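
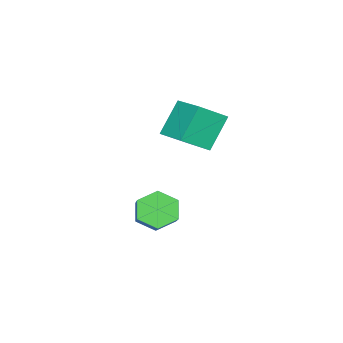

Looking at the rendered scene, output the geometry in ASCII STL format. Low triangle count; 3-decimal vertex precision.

solid 
facet normal -0.681 -0.494 -0.541
outer loop
vertex 0.557 1.433 -2.847
vertex 0.092 1.136 -1.99
vertex -0.181 2.008 -2.442
endloop
endfacet
facet normal 0.109 0.662 -0.742
outer loop
vertex 0.557 1.433 -2.847
vertex -0.181 2.008 -2.442
vertex 1.893 2.401 -1.788
endloop
endfacet
facet normal 0.108 0.662 -0.742
outer loop
vertex 1.893 2.401 -1.788
vertex -0.181 2.008 -2.442
vertex 1.154 2.976 -1.383
endloop
endfacet
facet normal 0.681 0.495 0.540
outer loop
vertex 1.893 2.401 -1.788
vertex 1.154 2.976 -1.383
vertex 1.428 2.104 -0.93
endloop
endfacet
facet normal -0.682 -0.493 -0.540
outer loop
vertex -0.181 2.008 -2.442
vertex 0.092 1.136 -1.99
vertex -0.646 1.711 -1.584
endloop
endfacet
facet normal -0.573 0.819 -0.027
outer loop
vertex -0.181 2.008 -2.442
vertex -0.646 1.711 -1.584
vertex 1.154 2.976 -1.383
endloop
endfacet
facet normal -0.573 0.819 -0.027
outer loop
vertex 1.154 2.976 -1.383
vertex -0.646 1.711 -1.584
vertex 0.689 2.679 -0.525
endloop
endfacet
facet normal 0.681 0.495 0.540
outer loop
vertex 1.154 2.976 -1.383
vertex 0.689 2.679 -0.525
vertex 1.428 2.104 -0.93
endloop
endfacet
facet normal -0.682 -0.493 -0.540
outer loop
vertex -0.646 1.711 -1.584
vertex 0.092 1.136 -1.99
vertex -0.373 0.839 -1.132
endloop
endfacet
facet normal -0.681 0.157 0.715
outer loop
vertex -0.646 1.711 -1.584
vertex -0.373 0.839 -1.132
vertex 0.689 2.679 -0.525
endloop
endfacet
facet normal -0.681 0.157 0.715
outer loop
vertex 0.689 2.679 -0.525
vertex -0.373 0.839 -1.132
vertex 0.963 1.807 -0.073
endloop
endfacet
facet normal 0.681 0.494 0.541
outer loop
vertex 0.689 2.679 -0.525
vertex 0.963 1.807 -0.073
vertex 1.428 2.104 -0.93
endloop
endfacet
facet normal -0.681 -0.495 -0.540
outer loop
vertex -0.373 0.839 -1.132
vertex 0.092 1.136 -1.99
vertex 0.366 0.264 -1.537
endloop
endfacet
facet normal -0.108 -0.662 0.742
outer loop
vertex -0.373 0.839 -1.132
vertex 0.366 0.264 -1.537
vertex 0.963 1.807 -0.073
endloop
endfacet
facet normal -0.109 -0.662 0.742
outer loop
vertex 0.963 1.807 -0.073
vertex 0.366 0.264 -1.537
vertex 1.701 1.232 -0.478
endloop
endfacet
facet normal 0.681 0.494 0.541
outer loop
vertex 0.963 1.807 -0.073
vertex 1.701 1.232 -0.478
vertex 1.428 2.104 -0.93
endloop
endfacet
facet normal -0.681 -0.495 -0.540
outer loop
vertex 0.366 0.264 -1.537
vertex 0.092 1.136 -1.99
vertex 0.831 0.561 -2.395
endloop
endfacet
facet normal 0.573 -0.819 0.027
outer loop
vertex 0.366 0.264 -1.537
vertex 0.831 0.561 -2.395
vertex 1.701 1.232 -0.478
endloop
endfacet
facet normal 0.573 -0.819 0.027
outer loop
vertex 1.701 1.232 -0.478
vertex 0.831 0.561 -2.395
vertex 2.166 1.529 -1.336
endloop
endfacet
facet normal 0.682 0.493 0.540
outer loop
vertex 1.701 1.232 -0.478
vertex 2.166 1.529 -1.336
vertex 1.428 2.104 -0.93
endloop
endfacet
facet normal -0.681 -0.494 -0.541
outer loop
vertex 0.831 0.561 -2.395
vertex 0.092 1.136 -1.99
vertex 0.557 1.433 -2.847
endloop
endfacet
facet normal 0.681 -0.157 -0.715
outer loop
vertex 0.831 0.561 -2.395
vertex 0.557 1.433 -2.847
vertex 2.166 1.529 -1.336
endloop
endfacet
facet normal 0.681 -0.157 -0.715
outer loop
vertex 2.166 1.529 -1.336
vertex 0.557 1.433 -2.847
vertex 1.893 2.401 -1.788
endloop
endfacet
facet normal 0.682 0.493 0.540
outer loop
vertex 2.166 1.529 -1.336
vertex 1.893 2.401 -1.788
vertex 1.428 2.104 -0.93
endloop
endfacet
facet normal -0.553 0.116 0.825
outer loop
vertex -1.968 0.988 4.036
vertex -1.063 2.616 4.414
vertex -3.069 1.797 3.184
endloop
endfacet
facet normal -0.476 -0.857 -0.199
outer loop
vertex -1.957 1.564 1.526
vertex -1.968 0.988 4.036
vertex -3.069 1.797 3.184
endloop
endfacet
facet normal -0.553 0.116 0.825
outer loop
vertex -3.069 1.797 3.184
vertex -1.063 2.616 4.414
vertex -2.164 3.425 3.562
endloop
endfacet
facet normal -0.684 0.503 -0.529
outer loop
vertex -2.164 3.425 3.562
vertex -1.957 1.564 1.526
vertex -3.069 1.797 3.184
endloop
endfacet
facet normal 0.684 -0.503 0.529
outer loop
vertex -1.968 0.988 4.036
vertex 0.049 2.383 2.756
vertex -1.063 2.616 4.414
endloop
endfacet
facet normal -0.476 -0.857 -0.199
outer loop
vertex -0.856 0.755 2.378
vertex -1.968 0.988 4.036
vertex -1.957 1.564 1.526
endloop
endfacet
facet normal 0.684 -0.503 0.529
outer loop
vertex -0.856 0.755 2.378
vertex 0.049 2.383 2.756
vertex -1.968 0.988 4.036
endloop
endfacet
facet normal 0.476 0.857 0.199
outer loop
vertex -1.063 2.616 4.414
vertex 0.049 2.383 2.756
vertex -2.164 3.425 3.562
endloop
endfacet
facet normal -0.684 0.503 -0.529
outer loop
vertex -1.052 3.192 1.904
vertex -1.957 1.564 1.526
vertex -2.164 3.425 3.562
endloop
endfacet
facet normal 0.476 0.857 0.199
outer loop
vertex -2.164 3.425 3.562
vertex 0.049 2.383 2.756
vertex -1.052 3.192 1.904
endloop
endfacet
facet normal 0.553 -0.116 -0.825
outer loop
vertex -1.052 3.192 1.904
vertex -0.856 0.755 2.378
vertex -1.957 1.564 1.526
endloop
endfacet
facet normal 0.553 -0.116 -0.825
outer loop
vertex 0.049 2.383 2.756
vertex -0.856 0.755 2.378
vertex -1.052 3.192 1.904
endloop
endfacet

endsolid


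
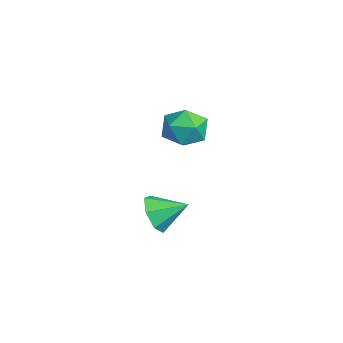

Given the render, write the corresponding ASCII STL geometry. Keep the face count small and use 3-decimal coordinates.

solid 
facet normal -0.920 0.332 -0.210
outer loop
vertex -4.472 -0.987 0.09
vertex -4.865 -2.051 0.129
vertex -4.851 -1.417 1.071
endloop
endfacet
facet normal -0.547 0.824 0.150
outer loop
vertex -4.472 -0.987 0.09
vertex -4.851 -1.417 1.071
vertex -3.906 -0.786 1.054
endloop
endfacet
facet normal 0.040 0.973 -0.227
outer loop
vertex -4.472 -0.987 0.09
vertex -3.906 -0.786 1.054
vertex -3.337 -1.031 0.103
endloop
endfacet
facet normal 0.032 0.574 -0.818
outer loop
vertex -4.472 -0.987 0.09
vertex -3.337 -1.031 0.103
vertex -3.93 -1.813 -0.469
endloop
endfacet
facet normal -0.562 0.178 -0.808
outer loop
vertex -4.472 -0.987 0.09
vertex -3.93 -1.813 -0.469
vertex -4.865 -2.051 0.129
endloop
endfacet
facet normal -0.344 0.536 0.771
outer loop
vertex -3.906 -0.786 1.054
vertex -4.851 -1.417 1.071
vertex -3.95 -1.727 1.689
endloop
endfacet
facet normal -0.947 -0.259 0.189
outer loop
vertex -4.851 -1.417 1.071
vertex -4.865 -2.051 0.129
vertex -4.543 -2.509 1.117
endloop
endfacet
facet normal -0.369 -0.508 -0.778
outer loop
vertex -4.865 -2.051 0.129
vertex -3.93 -1.813 -0.469
vertex -3.974 -2.754 0.166
endloop
endfacet
facet normal 0.591 0.133 -0.795
outer loop
vertex -3.93 -1.813 -0.469
vertex -3.337 -1.031 0.103
vertex -3.029 -2.123 0.149
endloop
endfacet
facet normal 0.607 0.778 0.163
outer loop
vertex -3.337 -1.031 0.103
vertex -3.906 -0.786 1.054
vertex -3.015 -1.489 1.091
endloop
endfacet
facet normal -0.032 -0.574 0.818
outer loop
vertex -3.408 -2.553 1.13
vertex -3.95 -1.727 1.689
vertex -4.543 -2.509 1.117
endloop
endfacet
facet normal -0.040 -0.973 0.227
outer loop
vertex -3.408 -2.553 1.13
vertex -4.543 -2.509 1.117
vertex -3.974 -2.754 0.166
endloop
endfacet
facet normal 0.547 -0.824 -0.150
outer loop
vertex -3.408 -2.553 1.13
vertex -3.974 -2.754 0.166
vertex -3.029 -2.123 0.149
endloop
endfacet
facet normal 0.920 -0.332 0.210
outer loop
vertex -3.408 -2.553 1.13
vertex -3.029 -2.123 0.149
vertex -3.015 -1.489 1.091
endloop
endfacet
facet normal 0.562 -0.178 0.808
outer loop
vertex -3.408 -2.553 1.13
vertex -3.015 -1.489 1.091
vertex -3.95 -1.727 1.689
endloop
endfacet
facet normal -0.591 -0.133 0.795
outer loop
vertex -4.543 -2.509 1.117
vertex -3.95 -1.727 1.689
vertex -4.851 -1.417 1.071
endloop
endfacet
facet normal -0.607 -0.778 -0.163
outer loop
vertex -3.974 -2.754 0.166
vertex -4.543 -2.509 1.117
vertex -4.865 -2.051 0.129
endloop
endfacet
facet normal 0.344 -0.536 -0.771
outer loop
vertex -3.029 -2.123 0.149
vertex -3.974 -2.754 0.166
vertex -3.93 -1.813 -0.469
endloop
endfacet
facet normal 0.947 0.259 -0.189
outer loop
vertex -3.015 -1.489 1.091
vertex -3.029 -2.123 0.149
vertex -3.337 -1.031 0.103
endloop
endfacet
facet normal 0.369 0.508 0.778
outer loop
vertex -3.95 -1.727 1.689
vertex -3.015 -1.489 1.091
vertex -3.906 -0.786 1.054
endloop
endfacet
facet normal -0.279 -0.856 -0.434
outer loop
vertex 1.715 -4.566 -0.659
vertex 1.082 -4.068 -1.234
vertex 2.031 -4.289 -1.408
endloop
endfacet
facet normal 0.904 0.094 0.416
outer loop
vertex 1.715 -4.566 -0.659
vertex 2.031 -4.289 -1.408
vertex 1.498 -2.792 -0.586
endloop
endfacet
facet normal -0.279 -0.856 -0.435
outer loop
vertex 2.031 -4.289 -1.408
vertex 1.082 -4.068 -1.234
vertex 1.633 -3.845 -2.026
endloop
endfacet
facet normal 0.865 0.440 -0.241
outer loop
vertex 2.031 -4.289 -1.408
vertex 1.633 -3.845 -2.026
vertex 1.498 -2.792 -0.586
endloop
endfacet
facet normal -0.279 -0.856 -0.435
outer loop
vertex 1.633 -3.845 -2.026
vertex 1.082 -4.068 -1.234
vertex 0.82 -3.569 -2.048
endloop
endfacet
facet normal 0.282 0.787 -0.549
outer loop
vertex 1.633 -3.845 -2.026
vertex 0.82 -3.569 -2.048
vertex 1.498 -2.792 -0.586
endloop
endfacet
facet normal -0.279 -0.856 -0.435
outer loop
vertex 0.82 -3.569 -2.048
vertex 1.082 -4.068 -1.234
vertex 0.204 -3.669 -1.457
endloop
endfacet
facet normal -0.406 0.872 -0.275
outer loop
vertex 0.82 -3.569 -2.048
vertex 0.204 -3.669 -1.457
vertex 1.498 -2.792 -0.586
endloop
endfacet
facet normal -0.279 -0.856 -0.434
outer loop
vertex 0.204 -3.669 -1.457
vertex 1.082 -4.068 -1.234
vertex 0.25 -4.069 -0.698
endloop
endfacet
facet normal -0.679 0.631 0.374
outer loop
vertex 0.204 -3.669 -1.457
vertex 0.25 -4.069 -0.698
vertex 1.498 -2.792 -0.586
endloop
endfacet
facet normal -0.279 -0.856 -0.435
outer loop
vertex 0.25 -4.069 -0.698
vertex 1.082 -4.068 -1.234
vertex 0.922 -4.468 -0.343
endloop
endfacet
facet normal -0.334 0.247 0.910
outer loop
vertex 0.25 -4.069 -0.698
vertex 0.922 -4.468 -0.343
vertex 1.498 -2.792 -0.586
endloop
endfacet
facet normal -0.279 -0.856 -0.435
outer loop
vertex 0.922 -4.468 -0.343
vertex 1.082 -4.068 -1.234
vertex 1.715 -4.566 -0.659
endloop
endfacet
facet normal 0.371 0.007 0.929
outer loop
vertex 0.922 -4.468 -0.343
vertex 1.715 -4.566 -0.659
vertex 1.498 -2.792 -0.586
endloop
endfacet

endsolid


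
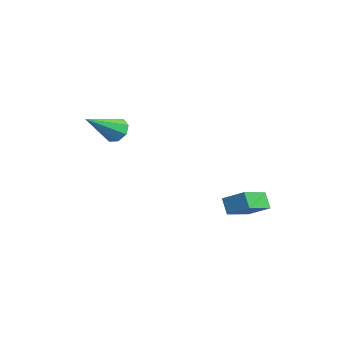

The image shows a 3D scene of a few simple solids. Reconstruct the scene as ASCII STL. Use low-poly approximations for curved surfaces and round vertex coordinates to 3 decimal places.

solid 
facet normal -0.584 -0.038 0.811
outer loop
vertex 2.286 2.483 -1.552
vertex 3.096 3.24 -0.933
vertex 1.423 3.863 -2.109
endloop
endfacet
facet normal -0.638 -0.596 -0.488
outer loop
vertex 1.984 3.9 -2.887
vertex 2.286 2.483 -1.552
vertex 1.423 3.863 -2.109
endloop
endfacet
facet normal -0.584 -0.039 0.811
outer loop
vertex 1.423 3.863 -2.109
vertex 3.096 3.24 -0.933
vertex 2.232 4.62 -1.49
endloop
endfacet
facet normal -0.502 0.802 -0.324
outer loop
vertex 2.232 4.62 -1.49
vertex 1.984 3.9 -2.887
vertex 1.423 3.863 -2.109
endloop
endfacet
facet normal 0.502 -0.802 0.324
outer loop
vertex 2.286 2.483 -1.552
vertex 3.657 3.277 -1.711
vertex 3.096 3.24 -0.933
endloop
endfacet
facet normal -0.637 -0.596 -0.489
outer loop
vertex 2.848 2.52 -2.33
vertex 2.286 2.483 -1.552
vertex 1.984 3.9 -2.887
endloop
endfacet
facet normal 0.502 -0.802 0.324
outer loop
vertex 2.848 2.52 -2.33
vertex 3.657 3.277 -1.711
vertex 2.286 2.483 -1.552
endloop
endfacet
facet normal 0.638 0.596 0.488
outer loop
vertex 3.096 3.24 -0.933
vertex 3.657 3.277 -1.711
vertex 2.232 4.62 -1.49
endloop
endfacet
facet normal -0.502 0.802 -0.324
outer loop
vertex 2.794 4.657 -2.268
vertex 1.984 3.9 -2.887
vertex 2.232 4.62 -1.49
endloop
endfacet
facet normal 0.637 0.596 0.489
outer loop
vertex 2.232 4.62 -1.49
vertex 3.657 3.277 -1.711
vertex 2.794 4.657 -2.268
endloop
endfacet
facet normal 0.584 0.038 -0.811
outer loop
vertex 2.794 4.657 -2.268
vertex 2.848 2.52 -2.33
vertex 1.984 3.9 -2.887
endloop
endfacet
facet normal 0.584 0.038 -0.811
outer loop
vertex 3.657 3.277 -1.711
vertex 2.848 2.52 -2.33
vertex 2.794 4.657 -2.268
endloop
endfacet
facet normal -0.319 0.780 -0.539
outer loop
vertex -0.822 -1.085 1.814
vertex -1.525 -1.344 1.856
vertex -1.104 -0.884 2.272
endloop
endfacet
facet normal 0.869 0.256 0.423
outer loop
vertex -0.822 -1.085 1.814
vertex -1.104 -0.884 2.272
vertex -0.835 -3.036 3.024
endloop
endfacet
facet normal -0.319 0.779 -0.539
outer loop
vertex -1.104 -0.884 2.272
vertex -1.525 -1.344 1.856
vertex -1.632 -0.952 2.486
endloop
endfacet
facet normal 0.313 0.348 0.884
outer loop
vertex -1.104 -0.884 2.272
vertex -1.632 -0.952 2.486
vertex -0.835 -3.036 3.024
endloop
endfacet
facet normal -0.318 0.780 -0.539
outer loop
vertex -1.632 -0.952 2.486
vertex -1.525 -1.344 1.856
vertex -2.098 -1.249 2.331
endloop
endfacet
facet normal -0.369 0.097 0.924
outer loop
vertex -1.632 -0.952 2.486
vertex -2.098 -1.249 2.331
vertex -0.835 -3.036 3.024
endloop
endfacet
facet normal -0.318 0.780 -0.539
outer loop
vertex -2.098 -1.249 2.331
vertex -1.525 -1.344 1.856
vertex -2.228 -1.602 1.897
endloop
endfacet
facet normal -0.780 -0.350 0.519
outer loop
vertex -2.098 -1.249 2.331
vertex -2.228 -1.602 1.897
vertex -0.835 -3.036 3.024
endloop
endfacet
facet normal -0.318 0.781 -0.538
outer loop
vertex -2.228 -1.602 1.897
vertex -1.525 -1.344 1.856
vertex -1.947 -1.803 1.439
endloop
endfacet
facet normal -0.676 -0.731 -0.094
outer loop
vertex -2.228 -1.602 1.897
vertex -1.947 -1.803 1.439
vertex -0.835 -3.036 3.024
endloop
endfacet
facet normal -0.318 0.781 -0.538
outer loop
vertex -1.947 -1.803 1.439
vertex -1.525 -1.344 1.856
vertex -1.418 -1.735 1.225
endloop
endfacet
facet normal -0.119 -0.822 -0.556
outer loop
vertex -1.947 -1.803 1.439
vertex -1.418 -1.735 1.225
vertex -0.835 -3.036 3.024
endloop
endfacet
facet normal -0.318 0.781 -0.538
outer loop
vertex -1.418 -1.735 1.225
vertex -1.525 -1.344 1.856
vertex -0.953 -1.438 1.381
endloop
endfacet
facet normal 0.565 -0.571 -0.596
outer loop
vertex -1.418 -1.735 1.225
vertex -0.953 -1.438 1.381
vertex -0.835 -3.036 3.024
endloop
endfacet
facet normal -0.319 0.780 -0.539
outer loop
vertex -0.953 -1.438 1.381
vertex -1.525 -1.344 1.856
vertex -0.822 -1.085 1.814
endloop
endfacet
facet normal 0.973 -0.126 -0.192
outer loop
vertex -0.953 -1.438 1.381
vertex -0.822 -1.085 1.814
vertex -0.835 -3.036 3.024
endloop
endfacet

endsolid


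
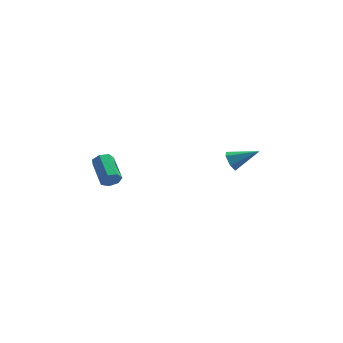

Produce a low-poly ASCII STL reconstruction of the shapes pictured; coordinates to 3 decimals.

solid 
facet normal 0.272 -0.905 -0.326
outer loop
vertex -1.72 -1.947 -2.017
vertex -2.002 -1.885 -2.425
vertex -1.522 -1.765 -2.357
endloop
endfacet
facet normal 0.847 0.065 0.528
outer loop
vertex -1.72 -1.947 -2.017
vertex -1.522 -1.765 -2.357
vertex -2.096 -0.698 -1.567
endloop
endfacet
facet normal 0.846 0.063 0.529
outer loop
vertex -2.096 -0.698 -1.567
vertex -1.522 -1.765 -2.357
vertex -1.897 -0.515 -1.907
endloop
endfacet
facet normal -0.272 0.905 0.328
outer loop
vertex -2.096 -0.698 -1.567
vertex -1.897 -0.515 -1.907
vertex -2.378 -0.635 -1.975
endloop
endfacet
facet normal 0.273 -0.905 -0.327
outer loop
vertex -1.522 -1.765 -2.357
vertex -2.002 -1.885 -2.425
vertex -1.685 -1.673 -2.748
endloop
endfacet
facet normal 0.886 0.368 -0.283
outer loop
vertex -1.522 -1.765 -2.357
vertex -1.685 -1.673 -2.748
vertex -1.897 -0.515 -1.907
endloop
endfacet
facet normal 0.885 0.369 -0.285
outer loop
vertex -1.897 -0.515 -1.907
vertex -1.685 -1.673 -2.748
vertex -2.061 -0.424 -2.298
endloop
endfacet
facet normal -0.272 0.906 0.325
outer loop
vertex -1.897 -0.515 -1.907
vertex -2.061 -0.424 -2.298
vertex -2.378 -0.635 -1.975
endloop
endfacet
facet normal 0.273 -0.905 -0.326
outer loop
vertex -1.685 -1.673 -2.748
vertex -2.002 -1.885 -2.425
vertex -2.087 -1.741 -2.896
endloop
endfacet
facet normal 0.258 0.395 -0.882
outer loop
vertex -1.685 -1.673 -2.748
vertex -2.087 -1.741 -2.896
vertex -2.061 -0.424 -2.298
endloop
endfacet
facet normal 0.259 0.395 -0.881
outer loop
vertex -2.061 -0.424 -2.298
vertex -2.087 -1.741 -2.896
vertex -2.463 -0.491 -2.446
endloop
endfacet
facet normal -0.271 0.906 0.326
outer loop
vertex -2.061 -0.424 -2.298
vertex -2.463 -0.491 -2.446
vertex -2.378 -0.635 -1.975
endloop
endfacet
facet normal 0.272 -0.905 -0.326
outer loop
vertex -2.087 -1.741 -2.896
vertex -2.002 -1.885 -2.425
vertex -2.425 -1.917 -2.689
endloop
endfacet
facet normal -0.564 0.124 -0.816
outer loop
vertex -2.087 -1.741 -2.896
vertex -2.425 -1.917 -2.689
vertex -2.463 -0.491 -2.446
endloop
endfacet
facet normal -0.564 0.124 -0.816
outer loop
vertex -2.463 -0.491 -2.446
vertex -2.425 -1.917 -2.689
vertex -2.801 -0.667 -2.239
endloop
endfacet
facet normal -0.272 0.905 0.326
outer loop
vertex -2.463 -0.491 -2.446
vertex -2.801 -0.667 -2.239
vertex -2.378 -0.635 -1.975
endloop
endfacet
facet normal 0.272 -0.906 -0.326
outer loop
vertex -2.425 -1.917 -2.689
vertex -2.002 -1.885 -2.425
vertex -2.445 -2.069 -2.283
endloop
endfacet
facet normal -0.961 -0.240 -0.137
outer loop
vertex -2.425 -1.917 -2.689
vertex -2.445 -2.069 -2.283
vertex -2.801 -0.667 -2.239
endloop
endfacet
facet normal -0.961 -0.240 -0.137
outer loop
vertex -2.801 -0.667 -2.239
vertex -2.445 -2.069 -2.283
vertex -2.821 -0.819 -1.833
endloop
endfacet
facet normal -0.272 0.906 0.326
outer loop
vertex -2.801 -0.667 -2.239
vertex -2.821 -0.819 -1.833
vertex -2.378 -0.635 -1.975
endloop
endfacet
facet normal 0.272 -0.906 -0.325
outer loop
vertex -2.445 -2.069 -2.283
vertex -2.002 -1.885 -2.425
vertex -2.131 -2.082 -1.984
endloop
endfacet
facet normal -0.634 -0.424 0.647
outer loop
vertex -2.445 -2.069 -2.283
vertex -2.131 -2.082 -1.984
vertex -2.821 -0.819 -1.833
endloop
endfacet
facet normal -0.634 -0.424 0.646
outer loop
vertex -2.821 -0.819 -1.833
vertex -2.131 -2.082 -1.984
vertex -2.507 -0.833 -1.534
endloop
endfacet
facet normal -0.271 0.905 0.327
outer loop
vertex -2.821 -0.819 -1.833
vertex -2.507 -0.833 -1.534
vertex -2.378 -0.635 -1.975
endloop
endfacet
facet normal 0.271 -0.906 -0.325
outer loop
vertex -2.131 -2.082 -1.984
vertex -2.002 -1.885 -2.425
vertex -1.72 -1.947 -2.017
endloop
endfacet
facet normal 0.170 -0.288 0.942
outer loop
vertex -2.131 -2.082 -1.984
vertex -1.72 -1.947 -2.017
vertex -2.507 -0.833 -1.534
endloop
endfacet
facet normal 0.170 -0.288 0.942
outer loop
vertex -2.507 -0.833 -1.534
vertex -1.72 -1.947 -2.017
vertex -2.096 -0.698 -1.567
endloop
endfacet
facet normal -0.271 0.905 0.327
outer loop
vertex -2.507 -0.833 -1.534
vertex -2.096 -0.698 -1.567
vertex -2.378 -0.635 -1.975
endloop
endfacet
facet normal -0.893 -0.004 -0.449
outer loop
vertex 3.383 -0.268 -2.707
vertex 3.154 -0.443 -2.25
vertex 3.199 0.087 -2.344
endloop
endfacet
facet normal 0.564 0.715 -0.413
outer loop
vertex 3.383 -0.268 -2.707
vertex 3.199 0.087 -2.344
vertex 4.386 -0.437 -1.63
endloop
endfacet
facet normal -0.893 -0.004 -0.450
outer loop
vertex 3.199 0.087 -2.344
vertex 3.154 -0.443 -2.25
vertex 2.97 -0.088 -1.888
endloop
endfacet
facet normal 0.145 0.897 0.417
outer loop
vertex 3.199 0.087 -2.344
vertex 2.97 -0.088 -1.888
vertex 4.386 -0.437 -1.63
endloop
endfacet
facet normal -0.893 -0.004 -0.450
outer loop
vertex 2.97 -0.088 -1.888
vertex 3.154 -0.443 -2.25
vertex 2.925 -0.617 -1.794
endloop
endfacet
facet normal -0.132 0.184 0.974
outer loop
vertex 2.97 -0.088 -1.888
vertex 2.925 -0.617 -1.794
vertex 4.386 -0.437 -1.63
endloop
endfacet
facet normal -0.893 -0.004 -0.450
outer loop
vertex 2.925 -0.617 -1.794
vertex 3.154 -0.443 -2.25
vertex 3.109 -0.973 -2.156
endloop
endfacet
facet normal 0.009 -0.711 0.703
outer loop
vertex 2.925 -0.617 -1.794
vertex 3.109 -0.973 -2.156
vertex 4.386 -0.437 -1.63
endloop
endfacet
facet normal -0.893 -0.004 -0.449
outer loop
vertex 3.109 -0.973 -2.156
vertex 3.154 -0.443 -2.25
vertex 3.338 -0.798 -2.613
endloop
endfacet
facet normal 0.428 -0.895 -0.128
outer loop
vertex 3.109 -0.973 -2.156
vertex 3.338 -0.798 -2.613
vertex 4.386 -0.437 -1.63
endloop
endfacet
facet normal -0.893 -0.004 -0.449
outer loop
vertex 3.338 -0.798 -2.613
vertex 3.154 -0.443 -2.25
vertex 3.383 -0.268 -2.707
endloop
endfacet
facet normal 0.705 -0.181 -0.685
outer loop
vertex 3.338 -0.798 -2.613
vertex 3.383 -0.268 -2.707
vertex 4.386 -0.437 -1.63
endloop
endfacet

endsolid


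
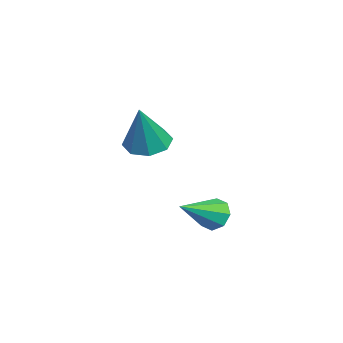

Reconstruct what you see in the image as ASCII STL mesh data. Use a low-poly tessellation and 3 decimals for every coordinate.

solid 
facet normal -0.597 0.660 -0.456
outer loop
vertex 1.896 2.443 -3.341
vertex 1.513 2.537 -2.704
vertex 2.112 2.864 -3.015
endloop
endfacet
facet normal 0.870 -0.069 -0.488
outer loop
vertex 1.896 2.443 -3.341
vertex 2.112 2.864 -3.015
vertex 2.647 1.283 -1.836
endloop
endfacet
facet normal -0.597 0.660 -0.456
outer loop
vertex 2.112 2.864 -3.015
vertex 1.513 2.537 -2.704
vertex 1.976 3.093 -2.506
endloop
endfacet
facet normal 0.925 0.372 0.080
outer loop
vertex 2.112 2.864 -3.015
vertex 1.976 3.093 -2.506
vertex 2.647 1.283 -1.836
endloop
endfacet
facet normal -0.597 0.660 -0.456
outer loop
vertex 1.976 3.093 -2.506
vertex 1.513 2.537 -2.704
vertex 1.569 2.996 -2.113
endloop
endfacet
facet normal 0.557 0.462 0.690
outer loop
vertex 1.976 3.093 -2.506
vertex 1.569 2.996 -2.113
vertex 2.647 1.283 -1.836
endloop
endfacet
facet normal -0.597 0.660 -0.456
outer loop
vertex 1.569 2.996 -2.113
vertex 1.513 2.537 -2.704
vertex 1.129 2.63 -2.066
endloop
endfacet
facet normal -0.018 0.149 0.989
outer loop
vertex 1.569 2.996 -2.113
vertex 1.129 2.63 -2.066
vertex 2.647 1.283 -1.836
endloop
endfacet
facet normal -0.598 0.660 -0.456
outer loop
vertex 1.129 2.63 -2.066
vertex 1.513 2.537 -2.704
vertex 0.914 2.21 -2.392
endloop
endfacet
facet normal -0.462 -0.384 0.799
outer loop
vertex 1.129 2.63 -2.066
vertex 0.914 2.21 -2.392
vertex 2.647 1.283 -1.836
endloop
endfacet
facet normal -0.598 0.660 -0.455
outer loop
vertex 0.914 2.21 -2.392
vertex 1.513 2.537 -2.704
vertex 1.049 1.981 -2.901
endloop
endfacet
facet normal -0.516 -0.824 0.234
outer loop
vertex 0.914 2.21 -2.392
vertex 1.049 1.981 -2.901
vertex 2.647 1.283 -1.836
endloop
endfacet
facet normal -0.596 0.660 -0.458
outer loop
vertex 1.049 1.981 -2.901
vertex 1.513 2.537 -2.704
vertex 1.457 2.077 -3.294
endloop
endfacet
facet normal -0.148 -0.914 -0.377
outer loop
vertex 1.049 1.981 -2.901
vertex 1.457 2.077 -3.294
vertex 2.647 1.283 -1.836
endloop
endfacet
facet normal -0.598 0.659 -0.457
outer loop
vertex 1.457 2.077 -3.294
vertex 1.513 2.537 -2.704
vertex 1.896 2.443 -3.341
endloop
endfacet
facet normal 0.428 -0.600 -0.676
outer loop
vertex 1.457 2.077 -3.294
vertex 1.896 2.443 -3.341
vertex 2.647 1.283 -1.836
endloop
endfacet
facet normal -0.433 0.131 -0.892
outer loop
vertex 1.946 0.238 0.347
vertex 1.117 0.156 0.738
vertex 1.688 0.856 0.563
endloop
endfacet
facet normal 0.926 0.377 0.028
outer loop
vertex 1.946 0.238 0.347
vertex 1.688 0.856 0.563
vertex 2.023 -0.116 2.602
endloop
endfacet
facet normal -0.434 0.131 -0.892
outer loop
vertex 1.688 0.856 0.563
vertex 1.117 0.156 0.738
vertex 1.095 1.065 0.882
endloop
endfacet
facet normal 0.463 0.827 0.318
outer loop
vertex 1.688 0.856 0.563
vertex 1.095 1.065 0.882
vertex 2.023 -0.116 2.602
endloop
endfacet
facet normal -0.434 0.131 -0.892
outer loop
vertex 1.095 1.065 0.882
vertex 1.117 0.156 0.738
vertex 0.516 0.741 1.116
endloop
endfacet
facet normal -0.177 0.764 0.620
outer loop
vertex 1.095 1.065 0.882
vertex 0.516 0.741 1.116
vertex 2.023 -0.116 2.602
endloop
endfacet
facet normal -0.433 0.131 -0.892
outer loop
vertex 0.516 0.741 1.116
vertex 1.117 0.156 0.738
vertex 0.288 0.075 1.129
endloop
endfacet
facet normal -0.616 0.226 0.755
outer loop
vertex 0.516 0.741 1.116
vertex 0.288 0.075 1.129
vertex 2.023 -0.116 2.602
endloop
endfacet
facet normal -0.433 0.131 -0.892
outer loop
vertex 0.288 0.075 1.129
vertex 1.117 0.156 0.738
vertex 0.546 -0.544 0.913
endloop
endfacet
facet normal -0.599 -0.475 0.644
outer loop
vertex 0.288 0.075 1.129
vertex 0.546 -0.544 0.913
vertex 2.023 -0.116 2.602
endloop
endfacet
facet normal -0.433 0.130 -0.892
outer loop
vertex 0.546 -0.544 0.913
vertex 1.117 0.156 0.738
vertex 1.139 -0.752 0.595
endloop
endfacet
facet normal -0.135 -0.926 0.353
outer loop
vertex 0.546 -0.544 0.913
vertex 1.139 -0.752 0.595
vertex 2.023 -0.116 2.602
endloop
endfacet
facet normal -0.434 0.130 -0.891
outer loop
vertex 1.139 -0.752 0.595
vertex 1.117 0.156 0.738
vertex 1.718 -0.429 0.36
endloop
endfacet
facet normal 0.503 -0.863 0.052
outer loop
vertex 1.139 -0.752 0.595
vertex 1.718 -0.429 0.36
vertex 2.023 -0.116 2.602
endloop
endfacet
facet normal -0.433 0.131 -0.892
outer loop
vertex 1.718 -0.429 0.36
vertex 1.117 0.156 0.738
vertex 1.946 0.238 0.347
endloop
endfacet
facet normal 0.942 -0.324 -0.083
outer loop
vertex 1.718 -0.429 0.36
vertex 1.946 0.238 0.347
vertex 2.023 -0.116 2.602
endloop
endfacet

endsolid


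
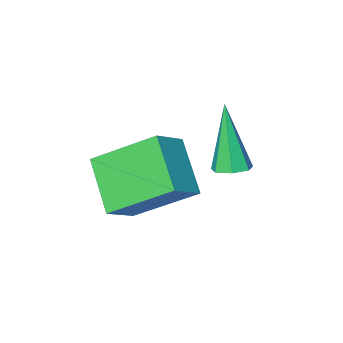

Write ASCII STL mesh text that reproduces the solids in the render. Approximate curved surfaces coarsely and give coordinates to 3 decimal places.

solid 
facet normal 0.074 0.310 -0.948
outer loop
vertex 1.212 1.186 1.338
vertex 0.818 1.546 1.425
vertex 1.351 1.608 1.487
endloop
endfacet
facet normal 0.911 -0.367 0.190
outer loop
vertex 1.212 1.186 1.338
vertex 1.351 1.608 1.487
vertex 0.662 0.894 3.415
endloop
endfacet
facet normal 0.074 0.310 -0.948
outer loop
vertex 1.351 1.608 1.487
vertex 0.818 1.546 1.425
vertex 1.089 1.983 1.589
endloop
endfacet
facet normal 0.788 0.430 0.441
outer loop
vertex 1.351 1.608 1.487
vertex 1.089 1.983 1.589
vertex 0.662 0.894 3.415
endloop
endfacet
facet normal 0.075 0.309 -0.948
outer loop
vertex 1.089 1.983 1.589
vertex 0.818 1.546 1.425
vertex 0.623 2.028 1.567
endloop
endfacet
facet normal 0.058 0.851 0.521
outer loop
vertex 1.089 1.983 1.589
vertex 0.623 2.028 1.567
vertex 0.662 0.894 3.415
endloop
endfacet
facet normal 0.075 0.310 -0.948
outer loop
vertex 0.623 2.028 1.567
vertex 0.818 1.546 1.425
vertex 0.304 1.71 1.438
endloop
endfacet
facet normal -0.727 0.579 0.370
outer loop
vertex 0.623 2.028 1.567
vertex 0.304 1.71 1.438
vertex 0.662 0.894 3.415
endloop
endfacet
facet normal 0.075 0.310 -0.948
outer loop
vertex 0.304 1.71 1.438
vertex 0.818 1.546 1.425
vertex 0.372 1.268 1.299
endloop
endfacet
facet normal -0.978 -0.182 0.102
outer loop
vertex 0.304 1.71 1.438
vertex 0.372 1.268 1.299
vertex 0.662 0.894 3.415
endloop
endfacet
facet normal 0.074 0.311 -0.948
outer loop
vertex 0.372 1.268 1.299
vertex 0.818 1.546 1.425
vertex 0.776 1.035 1.254
endloop
endfacet
facet normal -0.505 -0.859 -0.083
outer loop
vertex 0.372 1.268 1.299
vertex 0.776 1.035 1.254
vertex 0.662 0.894 3.415
endloop
endfacet
facet normal 0.075 0.311 -0.947
outer loop
vertex 0.776 1.035 1.254
vertex 0.818 1.546 1.425
vertex 1.212 1.186 1.338
endloop
endfacet
facet normal 0.334 -0.941 -0.044
outer loop
vertex 0.776 1.035 1.254
vertex 1.212 1.186 1.338
vertex 0.662 0.894 3.415
endloop
endfacet
facet normal -0.799 -0.296 -0.524
outer loop
vertex 3.272 -0.01 1.578
vertex 2.071 1.213 2.719
vertex 3.531 1.306 0.439
endloop
endfacet
facet normal 0.584 -0.594 -0.554
outer loop
vertex 4.449 1.647 1.041
vertex 3.272 -0.01 1.578
vertex 3.531 1.306 0.439
endloop
endfacet
facet normal -0.799 -0.296 -0.524
outer loop
vertex 3.531 1.306 0.439
vertex 2.071 1.213 2.719
vertex 2.329 2.53 1.58
endloop
endfacet
facet normal 0.147 0.748 -0.647
outer loop
vertex 2.329 2.53 1.58
vertex 4.449 1.647 1.041
vertex 3.531 1.306 0.439
endloop
endfacet
facet normal -0.147 -0.748 0.647
outer loop
vertex 3.272 -0.01 1.578
vertex 2.989 1.554 3.321
vertex 2.071 1.213 2.719
endloop
endfacet
facet normal 0.583 -0.594 -0.555
outer loop
vertex 4.191 0.33 2.18
vertex 3.272 -0.01 1.578
vertex 4.449 1.647 1.041
endloop
endfacet
facet normal -0.147 -0.748 0.647
outer loop
vertex 4.191 0.33 2.18
vertex 2.989 1.554 3.321
vertex 3.272 -0.01 1.578
endloop
endfacet
facet normal -0.584 0.594 0.554
outer loop
vertex 2.071 1.213 2.719
vertex 2.989 1.554 3.321
vertex 2.329 2.53 1.58
endloop
endfacet
facet normal 0.147 0.748 -0.647
outer loop
vertex 3.248 2.87 2.182
vertex 4.449 1.647 1.041
vertex 2.329 2.53 1.58
endloop
endfacet
facet normal -0.583 0.594 0.554
outer loop
vertex 2.329 2.53 1.58
vertex 2.989 1.554 3.321
vertex 3.248 2.87 2.182
endloop
endfacet
facet normal 0.799 0.296 0.523
outer loop
vertex 3.248 2.87 2.182
vertex 4.191 0.33 2.18
vertex 4.449 1.647 1.041
endloop
endfacet
facet normal 0.799 0.296 0.524
outer loop
vertex 2.989 1.554 3.321
vertex 4.191 0.33 2.18
vertex 3.248 2.87 2.182
endloop
endfacet

endsolid


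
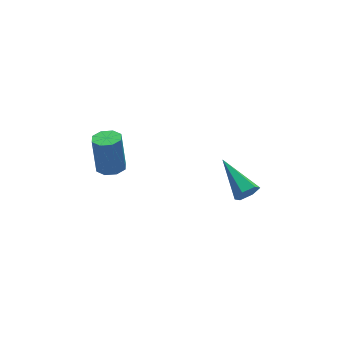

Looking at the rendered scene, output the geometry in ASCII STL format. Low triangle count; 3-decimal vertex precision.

solid 
facet normal 0.078 -0.922 -0.380
outer loop
vertex 4.128 -3.551 -1.381
vertex 3.789 -3.74 -0.992
vertex 3.585 -3.56 -1.47
endloop
endfacet
facet normal 0.118 0.610 -0.784
outer loop
vertex 4.128 -3.551 -1.381
vertex 3.585 -3.56 -1.47
vertex 3.651 -2.08 -0.308
endloop
endfacet
facet normal 0.075 -0.922 -0.379
outer loop
vertex 3.585 -3.56 -1.47
vertex 3.789 -3.74 -0.992
vertex 3.246 -3.748 -1.08
endloop
endfacet
facet normal -0.777 0.410 -0.478
outer loop
vertex 3.585 -3.56 -1.47
vertex 3.246 -3.748 -1.08
vertex 3.651 -2.08 -0.308
endloop
endfacet
facet normal 0.075 -0.922 -0.379
outer loop
vertex 3.246 -3.748 -1.08
vertex 3.789 -3.74 -0.992
vertex 3.449 -3.928 -0.602
endloop
endfacet
facet normal -0.915 0.036 0.402
outer loop
vertex 3.246 -3.748 -1.08
vertex 3.449 -3.928 -0.602
vertex 3.651 -2.08 -0.308
endloop
endfacet
facet normal 0.076 -0.922 -0.379
outer loop
vertex 3.449 -3.928 -0.602
vertex 3.789 -3.74 -0.992
vertex 3.992 -3.92 -0.513
endloop
endfacet
facet normal -0.158 -0.138 0.978
outer loop
vertex 3.449 -3.928 -0.602
vertex 3.992 -3.92 -0.513
vertex 3.651 -2.08 -0.308
endloop
endfacet
facet normal 0.078 -0.922 -0.379
outer loop
vertex 3.992 -3.92 -0.513
vertex 3.789 -3.74 -0.992
vertex 4.331 -3.731 -0.903
endloop
endfacet
facet normal 0.738 0.062 0.672
outer loop
vertex 3.992 -3.92 -0.513
vertex 4.331 -3.731 -0.903
vertex 3.651 -2.08 -0.308
endloop
endfacet
facet normal 0.078 -0.922 -0.380
outer loop
vertex 4.331 -3.731 -0.903
vertex 3.789 -3.74 -0.992
vertex 4.128 -3.551 -1.381
endloop
endfacet
facet normal 0.876 0.436 -0.208
outer loop
vertex 4.331 -3.731 -0.903
vertex 4.128 -3.551 -1.381
vertex 3.651 -2.08 -0.308
endloop
endfacet
facet normal 0.009 -0.183 -0.983
outer loop
vertex -0.81 -2.957 1.979
vertex -1.174 -2.539 1.898
vertex -0.616 -2.582 1.911
endloop
endfacet
facet normal 0.891 -0.445 0.091
outer loop
vertex -0.81 -2.957 1.979
vertex -0.616 -2.582 1.911
vertex -0.823 -2.679 3.464
endloop
endfacet
facet normal 0.891 -0.445 0.091
outer loop
vertex -0.823 -2.679 3.464
vertex -0.616 -2.582 1.911
vertex -0.628 -2.303 3.395
endloop
endfacet
facet normal -0.009 0.185 0.983
outer loop
vertex -0.823 -2.679 3.464
vertex -0.628 -2.303 3.395
vertex -1.186 -2.261 3.382
endloop
endfacet
facet normal 0.009 -0.186 -0.983
outer loop
vertex -0.616 -2.582 1.911
vertex -1.174 -2.539 1.898
vertex -0.748 -2.181 1.834
endloop
endfacet
facet normal 0.951 0.304 -0.049
outer loop
vertex -0.616 -2.582 1.911
vertex -0.748 -2.181 1.834
vertex -0.628 -2.303 3.395
endloop
endfacet
facet normal 0.951 0.304 -0.049
outer loop
vertex -0.628 -2.303 3.395
vertex -0.748 -2.181 1.834
vertex -0.76 -1.903 3.318
endloop
endfacet
facet normal -0.009 0.186 0.982
outer loop
vertex -0.628 -2.303 3.395
vertex -0.76 -1.903 3.318
vertex -1.186 -2.261 3.382
endloop
endfacet
facet normal 0.008 -0.185 -0.983
outer loop
vertex -0.748 -2.181 1.834
vertex -1.174 -2.539 1.898
vertex -1.13 -1.99 1.795
endloop
endfacet
facet normal 0.454 0.876 -0.160
outer loop
vertex -0.748 -2.181 1.834
vertex -1.13 -1.99 1.795
vertex -0.76 -1.903 3.318
endloop
endfacet
facet normal 0.454 0.876 -0.160
outer loop
vertex -0.76 -1.903 3.318
vertex -1.13 -1.99 1.795
vertex -1.142 -1.712 3.279
endloop
endfacet
facet normal -0.008 0.185 0.983
outer loop
vertex -0.76 -1.903 3.318
vertex -1.142 -1.712 3.279
vertex -1.186 -2.261 3.382
endloop
endfacet
facet normal 0.009 -0.185 -0.983
outer loop
vertex -1.13 -1.99 1.795
vertex -1.174 -2.539 1.898
vertex -1.537 -2.121 1.816
endloop
endfacet
facet normal -0.310 0.934 -0.177
outer loop
vertex -1.13 -1.99 1.795
vertex -1.537 -2.121 1.816
vertex -1.142 -1.712 3.279
endloop
endfacet
facet normal -0.310 0.934 -0.178
outer loop
vertex -1.142 -1.712 3.279
vertex -1.537 -2.121 1.816
vertex -1.55 -1.843 3.301
endloop
endfacet
facet normal -0.006 0.185 0.983
outer loop
vertex -1.142 -1.712 3.279
vertex -1.55 -1.843 3.301
vertex -1.186 -2.261 3.382
endloop
endfacet
facet normal 0.009 -0.185 -0.983
outer loop
vertex -1.537 -2.121 1.816
vertex -1.174 -2.539 1.898
vertex -1.732 -2.497 1.885
endloop
endfacet
facet normal -0.891 0.445 -0.091
outer loop
vertex -1.537 -2.121 1.816
vertex -1.732 -2.497 1.885
vertex -1.55 -1.843 3.301
endloop
endfacet
facet normal -0.891 0.445 -0.091
outer loop
vertex -1.55 -1.843 3.301
vertex -1.732 -2.497 1.885
vertex -1.744 -2.218 3.369
endloop
endfacet
facet normal -0.009 0.183 0.983
outer loop
vertex -1.55 -1.843 3.301
vertex -1.744 -2.218 3.369
vertex -1.186 -2.261 3.382
endloop
endfacet
facet normal 0.009 -0.186 -0.982
outer loop
vertex -1.732 -2.497 1.885
vertex -1.174 -2.539 1.898
vertex -1.6 -2.897 1.962
endloop
endfacet
facet normal -0.951 -0.304 0.050
outer loop
vertex -1.732 -2.497 1.885
vertex -1.6 -2.897 1.962
vertex -1.744 -2.218 3.369
endloop
endfacet
facet normal -0.951 -0.304 0.049
outer loop
vertex -1.744 -2.218 3.369
vertex -1.6 -2.897 1.962
vertex -1.612 -2.619 3.446
endloop
endfacet
facet normal -0.009 0.186 0.983
outer loop
vertex -1.744 -2.218 3.369
vertex -1.612 -2.619 3.446
vertex -1.186 -2.261 3.382
endloop
endfacet
facet normal 0.008 -0.185 -0.983
outer loop
vertex -1.6 -2.897 1.962
vertex -1.174 -2.539 1.898
vertex -1.218 -3.088 2.001
endloop
endfacet
facet normal -0.454 -0.876 0.160
outer loop
vertex -1.6 -2.897 1.962
vertex -1.218 -3.088 2.001
vertex -1.612 -2.619 3.446
endloop
endfacet
facet normal -0.454 -0.876 0.160
outer loop
vertex -1.612 -2.619 3.446
vertex -1.218 -3.088 2.001
vertex -1.23 -2.81 3.485
endloop
endfacet
facet normal -0.008 0.185 0.983
outer loop
vertex -1.612 -2.619 3.446
vertex -1.23 -2.81 3.485
vertex -1.186 -2.261 3.382
endloop
endfacet
facet normal 0.006 -0.185 -0.983
outer loop
vertex -1.218 -3.088 2.001
vertex -1.174 -2.539 1.898
vertex -0.81 -2.957 1.979
endloop
endfacet
facet normal 0.310 -0.934 0.178
outer loop
vertex -1.218 -3.088 2.001
vertex -0.81 -2.957 1.979
vertex -1.23 -2.81 3.485
endloop
endfacet
facet normal 0.310 -0.934 0.178
outer loop
vertex -1.23 -2.81 3.485
vertex -0.81 -2.957 1.979
vertex -0.823 -2.679 3.464
endloop
endfacet
facet normal -0.009 0.185 0.983
outer loop
vertex -1.23 -2.81 3.485
vertex -0.823 -2.679 3.464
vertex -1.186 -2.261 3.382
endloop
endfacet

endsolid


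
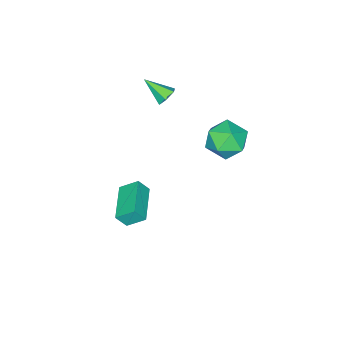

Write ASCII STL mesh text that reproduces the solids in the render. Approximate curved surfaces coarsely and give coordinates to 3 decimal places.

solid 
facet normal -0.815 -0.569 0.104
outer loop
vertex 1.59 -2.453 -3.141
vertex 1.22 -2.056 -3.871
vertex 2.076 -3.275 -3.834
endloop
endfacet
facet normal 0.406 -0.436 0.803
outer loop
vertex 3.78 -2.084 -4.049
vertex 1.59 -2.453 -3.141
vertex 2.076 -3.275 -3.834
endloop
endfacet
facet normal -0.816 -0.570 0.102
outer loop
vertex 2.076 -3.275 -3.834
vertex 1.22 -2.056 -3.871
vertex 1.707 -2.878 -4.564
endloop
endfacet
facet normal 0.413 -0.696 -0.587
outer loop
vertex 1.707 -2.878 -4.564
vertex 3.78 -2.084 -4.049
vertex 2.076 -3.275 -3.834
endloop
endfacet
facet normal -0.412 0.696 0.588
outer loop
vertex 1.59 -2.453 -3.141
vertex 2.924 -0.865 -4.086
vertex 1.22 -2.056 -3.871
endloop
endfacet
facet normal 0.406 -0.436 0.803
outer loop
vertex 3.293 -1.262 -3.356
vertex 1.59 -2.453 -3.141
vertex 3.78 -2.084 -4.049
endloop
endfacet
facet normal -0.413 0.696 0.587
outer loop
vertex 3.293 -1.262 -3.356
vertex 2.924 -0.865 -4.086
vertex 1.59 -2.453 -3.141
endloop
endfacet
facet normal -0.406 0.436 -0.803
outer loop
vertex 1.22 -2.056 -3.871
vertex 2.924 -0.865 -4.086
vertex 1.707 -2.878 -4.564
endloop
endfacet
facet normal 0.413 -0.696 -0.588
outer loop
vertex 3.41 -1.687 -4.779
vertex 3.78 -2.084 -4.049
vertex 1.707 -2.878 -4.564
endloop
endfacet
facet normal -0.407 0.436 -0.803
outer loop
vertex 1.707 -2.878 -4.564
vertex 2.924 -0.865 -4.086
vertex 3.41 -1.687 -4.779
endloop
endfacet
facet normal 0.815 0.570 -0.103
outer loop
vertex 3.41 -1.687 -4.779
vertex 3.293 -1.262 -3.356
vertex 3.78 -2.084 -4.049
endloop
endfacet
facet normal 0.816 0.569 -0.103
outer loop
vertex 2.924 -0.865 -4.086
vertex 3.293 -1.262 -3.356
vertex 3.41 -1.687 -4.779
endloop
endfacet
facet normal -0.184 0.804 -0.565
outer loop
vertex -0.285 -2.213 2.205
vertex -0.728 -2.517 1.917
vertex -0.856 -2.194 2.418
endloop
endfacet
facet normal 0.343 0.292 0.893
outer loop
vertex -0.285 -2.213 2.205
vertex -0.856 -2.194 2.418
vertex -0.452 -3.723 2.763
endloop
endfacet
facet normal -0.183 0.804 -0.565
outer loop
vertex -0.856 -2.194 2.418
vertex -0.728 -2.517 1.917
vertex -1.299 -2.498 2.129
endloop
endfacet
facet normal -0.564 0.037 0.825
outer loop
vertex -0.856 -2.194 2.418
vertex -1.299 -2.498 2.129
vertex -0.452 -3.723 2.763
endloop
endfacet
facet normal -0.183 0.805 -0.564
outer loop
vertex -1.299 -2.498 2.129
vertex -0.728 -2.517 1.917
vertex -1.171 -2.82 1.628
endloop
endfacet
facet normal -0.845 -0.522 0.120
outer loop
vertex -1.299 -2.498 2.129
vertex -1.171 -2.82 1.628
vertex -0.452 -3.723 2.763
endloop
endfacet
facet normal -0.183 0.806 -0.563
outer loop
vertex -1.171 -2.82 1.628
vertex -0.728 -2.517 1.917
vertex -0.6 -2.839 1.415
endloop
endfacet
facet normal -0.221 -0.827 -0.518
outer loop
vertex -1.171 -2.82 1.628
vertex -0.6 -2.839 1.415
vertex -0.452 -3.723 2.763
endloop
endfacet
facet normal -0.185 0.805 -0.564
outer loop
vertex -0.6 -2.839 1.415
vertex -0.728 -2.517 1.917
vertex -0.157 -2.535 1.704
endloop
endfacet
facet normal 0.686 -0.572 -0.450
outer loop
vertex -0.6 -2.839 1.415
vertex -0.157 -2.535 1.704
vertex -0.452 -3.723 2.763
endloop
endfacet
facet normal -0.185 0.804 -0.564
outer loop
vertex -0.157 -2.535 1.704
vertex -0.728 -2.517 1.917
vertex -0.285 -2.213 2.205
endloop
endfacet
facet normal 0.967 -0.013 0.255
outer loop
vertex -0.157 -2.535 1.704
vertex -0.285 -2.213 2.205
vertex -0.452 -3.723 2.763
endloop
endfacet
facet normal 0.095 -0.212 0.973
outer loop
vertex 0.545 2.375 3.246
vertex -0.23 1.524 3.136
vertex 0.894 1.305 2.978
endloop
endfacet
facet normal 0.703 0.052 0.709
outer loop
vertex 0.545 2.375 3.246
vertex 0.894 1.305 2.978
vertex 1.365 2.217 2.445
endloop
endfacet
facet normal 0.565 0.698 0.440
outer loop
vertex 0.545 2.375 3.246
vertex 1.365 2.217 2.445
vertex 0.531 3.0 2.273
endloop
endfacet
facet normal -0.130 0.833 0.537
outer loop
vertex 0.545 2.375 3.246
vertex 0.531 3.0 2.273
vertex -0.455 2.571 2.7
endloop
endfacet
facet normal -0.420 0.270 0.866
outer loop
vertex 0.545 2.375 3.246
vertex -0.455 2.571 2.7
vertex -0.23 1.524 3.136
endloop
endfacet
facet normal 0.913 -0.370 0.173
outer loop
vertex 1.365 2.217 2.445
vertex 0.894 1.305 2.978
vertex 1.095 1.269 1.84
endloop
endfacet
facet normal -0.071 -0.797 0.600
outer loop
vertex 0.894 1.305 2.978
vertex -0.23 1.524 3.136
vertex 0.109 0.84 2.267
endloop
endfacet
facet normal -0.904 -0.016 0.428
outer loop
vertex -0.23 1.524 3.136
vertex -0.455 2.571 2.7
vertex -0.725 1.623 2.095
endloop
endfacet
facet normal -0.435 0.894 -0.105
outer loop
vertex -0.455 2.571 2.7
vertex 0.531 3.0 2.273
vertex -0.254 2.535 1.562
endloop
endfacet
facet normal 0.689 0.676 -0.263
outer loop
vertex 0.531 3.0 2.273
vertex 1.365 2.217 2.445
vertex 0.87 2.316 1.404
endloop
endfacet
facet normal 0.130 -0.833 -0.537
outer loop
vertex 0.095 1.465 1.294
vertex 1.095 1.269 1.84
vertex 0.109 0.84 2.267
endloop
endfacet
facet normal -0.565 -0.698 -0.440
outer loop
vertex 0.095 1.465 1.294
vertex 0.109 0.84 2.267
vertex -0.725 1.623 2.095
endloop
endfacet
facet normal -0.703 -0.052 -0.709
outer loop
vertex 0.095 1.465 1.294
vertex -0.725 1.623 2.095
vertex -0.254 2.535 1.562
endloop
endfacet
facet normal -0.095 0.212 -0.973
outer loop
vertex 0.095 1.465 1.294
vertex -0.254 2.535 1.562
vertex 0.87 2.316 1.404
endloop
endfacet
facet normal 0.420 -0.270 -0.866
outer loop
vertex 0.095 1.465 1.294
vertex 0.87 2.316 1.404
vertex 1.095 1.269 1.84
endloop
endfacet
facet normal 0.435 -0.894 0.105
outer loop
vertex 0.109 0.84 2.267
vertex 1.095 1.269 1.84
vertex 0.894 1.305 2.978
endloop
endfacet
facet normal -0.689 -0.676 0.263
outer loop
vertex -0.725 1.623 2.095
vertex 0.109 0.84 2.267
vertex -0.23 1.524 3.136
endloop
endfacet
facet normal -0.913 0.370 -0.173
outer loop
vertex -0.254 2.535 1.562
vertex -0.725 1.623 2.095
vertex -0.455 2.571 2.7
endloop
endfacet
facet normal 0.071 0.797 -0.600
outer loop
vertex 0.87 2.316 1.404
vertex -0.254 2.535 1.562
vertex 0.531 3.0 2.273
endloop
endfacet
facet normal 0.904 0.016 -0.428
outer loop
vertex 1.095 1.269 1.84
vertex 0.87 2.316 1.404
vertex 1.365 2.217 2.445
endloop
endfacet

endsolid


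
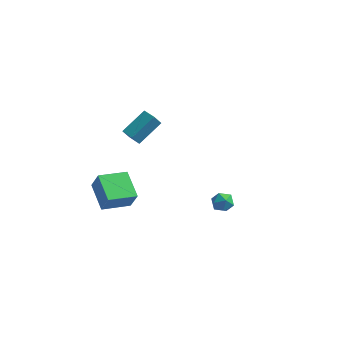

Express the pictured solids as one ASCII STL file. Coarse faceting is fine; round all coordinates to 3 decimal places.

solid 
facet normal -0.799 -0.193 0.569
outer loop
vertex 2.686 -2.996 1.461
vertex 3.009 -3.596 1.711
vertex 3.101 -2.964 2.055
endloop
endfacet
facet normal -0.717 0.511 0.474
outer loop
vertex 2.686 -2.996 1.461
vertex 3.101 -2.964 2.055
vertex 3.143 -2.441 1.554
endloop
endfacet
facet normal -0.733 0.641 -0.226
outer loop
vertex 2.686 -2.996 1.461
vertex 3.143 -2.441 1.554
vertex 3.075 -2.749 0.901
endloop
endfacet
facet normal -0.825 0.019 -0.565
outer loop
vertex 2.686 -2.996 1.461
vertex 3.075 -2.749 0.901
vertex 2.992 -3.463 0.998
endloop
endfacet
facet normal -0.865 -0.496 -0.072
outer loop
vertex 2.686 -2.996 1.461
vertex 2.992 -3.463 0.998
vertex 3.009 -3.596 1.711
endloop
endfacet
facet normal -0.072 0.693 0.717
outer loop
vertex 3.143 -2.441 1.554
vertex 3.101 -2.964 2.055
vertex 3.748 -2.697 1.862
endloop
endfacet
facet normal -0.204 -0.445 0.872
outer loop
vertex 3.101 -2.964 2.055
vertex 3.009 -3.596 1.711
vertex 3.665 -3.411 1.959
endloop
endfacet
facet normal -0.311 -0.936 -0.167
outer loop
vertex 3.009 -3.596 1.711
vertex 2.992 -3.463 0.998
vertex 3.597 -3.719 1.306
endloop
endfacet
facet normal -0.245 -0.102 -0.964
outer loop
vertex 2.992 -3.463 0.998
vertex 3.075 -2.749 0.901
vertex 3.639 -3.196 0.805
endloop
endfacet
facet normal -0.098 0.904 -0.416
outer loop
vertex 3.075 -2.749 0.901
vertex 3.143 -2.441 1.554
vertex 3.731 -2.564 1.149
endloop
endfacet
facet normal 0.825 -0.019 0.565
outer loop
vertex 4.054 -3.164 1.399
vertex 3.748 -2.697 1.862
vertex 3.665 -3.411 1.959
endloop
endfacet
facet normal 0.733 -0.641 0.226
outer loop
vertex 4.054 -3.164 1.399
vertex 3.665 -3.411 1.959
vertex 3.597 -3.719 1.306
endloop
endfacet
facet normal 0.717 -0.511 -0.474
outer loop
vertex 4.054 -3.164 1.399
vertex 3.597 -3.719 1.306
vertex 3.639 -3.196 0.805
endloop
endfacet
facet normal 0.799 0.193 -0.569
outer loop
vertex 4.054 -3.164 1.399
vertex 3.639 -3.196 0.805
vertex 3.731 -2.564 1.149
endloop
endfacet
facet normal 0.865 0.496 0.072
outer loop
vertex 4.054 -3.164 1.399
vertex 3.731 -2.564 1.149
vertex 3.748 -2.697 1.862
endloop
endfacet
facet normal 0.245 0.102 0.964
outer loop
vertex 3.665 -3.411 1.959
vertex 3.748 -2.697 1.862
vertex 3.101 -2.964 2.055
endloop
endfacet
facet normal 0.098 -0.904 0.416
outer loop
vertex 3.597 -3.719 1.306
vertex 3.665 -3.411 1.959
vertex 3.009 -3.596 1.711
endloop
endfacet
facet normal 0.072 -0.693 -0.717
outer loop
vertex 3.639 -3.196 0.805
vertex 3.597 -3.719 1.306
vertex 2.992 -3.463 0.998
endloop
endfacet
facet normal 0.204 0.445 -0.872
outer loop
vertex 3.731 -2.564 1.149
vertex 3.639 -3.196 0.805
vertex 3.075 -2.749 0.901
endloop
endfacet
facet normal 0.311 0.936 0.167
outer loop
vertex 3.748 -2.697 1.862
vertex 3.731 -2.564 1.149
vertex 3.143 -2.441 1.554
endloop
endfacet
facet normal -0.578 0.735 0.355
outer loop
vertex -3.871 -3.563 2.179
vertex -2.548 -2.349 1.821
vertex -4.371 -3.374 0.972
endloop
endfacet
facet normal -0.723 -0.663 0.196
outer loop
vertex -3.272 -4.771 0.299
vertex -3.871 -3.563 2.179
vertex -4.371 -3.374 0.972
endloop
endfacet
facet normal -0.578 0.735 0.354
outer loop
vertex -4.371 -3.374 0.972
vertex -2.548 -2.349 1.821
vertex -3.048 -2.161 0.614
endloop
endfacet
facet normal -0.378 0.143 -0.915
outer loop
vertex -3.048 -2.161 0.614
vertex -3.272 -4.771 0.299
vertex -4.371 -3.374 0.972
endloop
endfacet
facet normal 0.379 -0.143 0.915
outer loop
vertex -3.871 -3.563 2.179
vertex -1.449 -3.746 1.148
vertex -2.548 -2.349 1.821
endloop
endfacet
facet normal -0.722 -0.663 0.196
outer loop
vertex -2.772 -4.959 1.506
vertex -3.871 -3.563 2.179
vertex -3.272 -4.771 0.299
endloop
endfacet
facet normal 0.378 -0.143 0.915
outer loop
vertex -2.772 -4.959 1.506
vertex -1.449 -3.746 1.148
vertex -3.871 -3.563 2.179
endloop
endfacet
facet normal 0.723 0.663 -0.196
outer loop
vertex -2.548 -2.349 1.821
vertex -1.449 -3.746 1.148
vertex -3.048 -2.161 0.614
endloop
endfacet
facet normal -0.379 0.143 -0.914
outer loop
vertex -1.949 -3.557 -0.059
vertex -3.272 -4.771 0.299
vertex -3.048 -2.161 0.614
endloop
endfacet
facet normal 0.723 0.663 -0.195
outer loop
vertex -3.048 -2.161 0.614
vertex -1.449 -3.746 1.148
vertex -1.949 -3.557 -0.059
endloop
endfacet
facet normal 0.578 -0.735 -0.354
outer loop
vertex -1.949 -3.557 -0.059
vertex -2.772 -4.959 1.506
vertex -3.272 -4.771 0.299
endloop
endfacet
facet normal 0.578 -0.735 -0.355
outer loop
vertex -1.449 -3.746 1.148
vertex -2.772 -4.959 1.506
vertex -1.949 -3.557 -0.059
endloop
endfacet
facet normal -0.812 0.575 -0.103
outer loop
vertex -3.849 4.473 1.392
vertex -3.523 4.797 0.63
vertex -4.754 3.015 0.385
endloop
endfacet
facet normal -0.365 -0.365 0.856
outer loop
vertex -3.917 2.423 0.49
vertex -3.849 4.473 1.392
vertex -4.754 3.015 0.385
endloop
endfacet
facet normal -0.812 0.575 -0.103
outer loop
vertex -4.754 3.015 0.385
vertex -3.523 4.797 0.63
vertex -4.428 3.339 -0.378
endloop
endfacet
facet normal -0.455 -0.733 -0.506
outer loop
vertex -4.428 3.339 -0.378
vertex -3.917 2.423 0.49
vertex -4.754 3.015 0.385
endloop
endfacet
facet normal 0.455 0.733 0.506
outer loop
vertex -3.849 4.473 1.392
vertex -2.686 4.205 0.735
vertex -3.523 4.797 0.63
endloop
endfacet
facet normal -0.366 -0.365 0.856
outer loop
vertex -3.012 3.881 1.498
vertex -3.849 4.473 1.392
vertex -3.917 2.423 0.49
endloop
endfacet
facet normal 0.455 0.733 0.506
outer loop
vertex -3.012 3.881 1.498
vertex -2.686 4.205 0.735
vertex -3.849 4.473 1.392
endloop
endfacet
facet normal 0.366 0.365 -0.856
outer loop
vertex -3.523 4.797 0.63
vertex -2.686 4.205 0.735
vertex -4.428 3.339 -0.378
endloop
endfacet
facet normal -0.454 -0.733 -0.506
outer loop
vertex -3.591 2.747 -0.272
vertex -3.917 2.423 0.49
vertex -4.428 3.339 -0.378
endloop
endfacet
facet normal 0.366 0.364 -0.856
outer loop
vertex -4.428 3.339 -0.378
vertex -2.686 4.205 0.735
vertex -3.591 2.747 -0.272
endloop
endfacet
facet normal 0.812 -0.575 0.103
outer loop
vertex -3.591 2.747 -0.272
vertex -3.012 3.881 1.498
vertex -3.917 2.423 0.49
endloop
endfacet
facet normal 0.812 -0.575 0.103
outer loop
vertex -2.686 4.205 0.735
vertex -3.012 3.881 1.498
vertex -3.591 2.747 -0.272
endloop
endfacet

endsolid


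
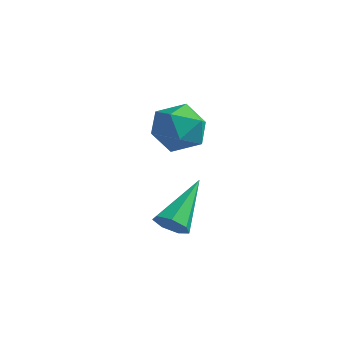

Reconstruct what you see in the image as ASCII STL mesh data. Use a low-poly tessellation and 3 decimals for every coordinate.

solid 
facet normal 0.023 -0.848 -0.529
outer loop
vertex 2.293 -4.306 1.504
vertex 1.77 -4.227 1.355
vertex 2.228 -4.057 1.102
endloop
endfacet
facet normal 0.947 0.317 0.043
outer loop
vertex 2.293 -4.306 1.504
vertex 2.228 -4.057 1.102
vertex 1.73 -2.733 2.285
endloop
endfacet
facet normal 0.023 -0.849 -0.529
outer loop
vertex 2.228 -4.057 1.102
vertex 1.77 -4.227 1.355
vertex 1.818 -3.936 0.89
endloop
endfacet
facet normal 0.486 0.677 -0.553
outer loop
vertex 2.228 -4.057 1.102
vertex 1.818 -3.936 0.89
vertex 1.73 -2.733 2.285
endloop
endfacet
facet normal 0.023 -0.849 -0.529
outer loop
vertex 1.818 -3.936 0.89
vertex 1.77 -4.227 1.355
vertex 1.372 -4.034 1.028
endloop
endfacet
facet normal -0.347 0.699 -0.625
outer loop
vertex 1.818 -3.936 0.89
vertex 1.372 -4.034 1.028
vertex 1.73 -2.733 2.285
endloop
endfacet
facet normal 0.023 -0.849 -0.528
outer loop
vertex 1.372 -4.034 1.028
vertex 1.77 -4.227 1.355
vertex 1.225 -4.277 1.412
endloop
endfacet
facet normal -0.922 0.369 -0.119
outer loop
vertex 1.372 -4.034 1.028
vertex 1.225 -4.277 1.412
vertex 1.73 -2.733 2.285
endloop
endfacet
facet normal 0.023 -0.849 -0.528
outer loop
vertex 1.225 -4.277 1.412
vertex 1.77 -4.227 1.355
vertex 1.489 -4.482 1.753
endloop
endfacet
facet normal -0.808 -0.067 0.585
outer loop
vertex 1.225 -4.277 1.412
vertex 1.489 -4.482 1.753
vertex 1.73 -2.733 2.285
endloop
endfacet
facet normal 0.021 -0.849 -0.529
outer loop
vertex 1.489 -4.482 1.753
vertex 1.77 -4.227 1.355
vertex 1.965 -4.495 1.793
endloop
endfacet
facet normal -0.088 -0.279 0.956
outer loop
vertex 1.489 -4.482 1.753
vertex 1.965 -4.495 1.793
vertex 1.73 -2.733 2.285
endloop
endfacet
facet normal 0.023 -0.848 -0.529
outer loop
vertex 1.965 -4.495 1.793
vertex 1.77 -4.227 1.355
vertex 2.293 -4.306 1.504
endloop
endfacet
facet normal 0.691 -0.107 0.714
outer loop
vertex 1.965 -4.495 1.793
vertex 2.293 -4.306 1.504
vertex 1.73 -2.733 2.285
endloop
endfacet
facet normal -0.053 0.944 0.325
outer loop
vertex -0.68 0.018 2.66
vertex -0.234 -0.219 3.423
vertex 0.234 0.06 2.688
endloop
endfacet
facet normal -0.030 0.921 -0.389
outer loop
vertex -0.68 0.018 2.66
vertex 0.234 0.06 2.688
vertex -0.187 -0.268 1.945
endloop
endfacet
facet normal -0.584 0.531 -0.615
outer loop
vertex -0.68 0.018 2.66
vertex -0.187 -0.268 1.945
vertex -0.914 -0.749 2.22
endloop
endfacet
facet normal -0.949 0.313 -0.042
outer loop
vertex -0.68 0.018 2.66
vertex -0.914 -0.749 2.22
vertex -0.944 -0.718 3.134
endloop
endfacet
facet normal -0.620 0.570 0.539
outer loop
vertex -0.68 0.018 2.66
vertex -0.944 -0.718 3.134
vertex -0.234 -0.219 3.423
endloop
endfacet
facet normal 0.569 0.583 -0.580
outer loop
vertex -0.187 -0.268 1.945
vertex 0.234 0.06 2.688
vertex 0.564 -0.682 2.266
endloop
endfacet
facet normal 0.532 0.622 0.575
outer loop
vertex 0.234 0.06 2.688
vertex -0.234 -0.219 3.423
vertex 0.534 -0.651 3.18
endloop
endfacet
facet normal -0.386 0.015 0.922
outer loop
vertex -0.234 -0.219 3.423
vertex -0.944 -0.718 3.134
vertex -0.193 -1.132 3.455
endloop
endfacet
facet normal -0.917 -0.398 -0.017
outer loop
vertex -0.944 -0.718 3.134
vertex -0.914 -0.749 2.22
vertex -0.614 -1.46 2.712
endloop
endfacet
facet normal -0.326 -0.048 -0.944
outer loop
vertex -0.914 -0.749 2.22
vertex -0.187 -0.268 1.945
vertex -0.146 -1.181 1.977
endloop
endfacet
facet normal 0.949 -0.313 0.042
outer loop
vertex 0.3 -1.418 2.74
vertex 0.564 -0.682 2.266
vertex 0.534 -0.651 3.18
endloop
endfacet
facet normal 0.584 -0.531 0.615
outer loop
vertex 0.3 -1.418 2.74
vertex 0.534 -0.651 3.18
vertex -0.193 -1.132 3.455
endloop
endfacet
facet normal 0.030 -0.921 0.389
outer loop
vertex 0.3 -1.418 2.74
vertex -0.193 -1.132 3.455
vertex -0.614 -1.46 2.712
endloop
endfacet
facet normal 0.053 -0.944 -0.325
outer loop
vertex 0.3 -1.418 2.74
vertex -0.614 -1.46 2.712
vertex -0.146 -1.181 1.977
endloop
endfacet
facet normal 0.620 -0.570 -0.539
outer loop
vertex 0.3 -1.418 2.74
vertex -0.146 -1.181 1.977
vertex 0.564 -0.682 2.266
endloop
endfacet
facet normal 0.917 0.398 0.017
outer loop
vertex 0.534 -0.651 3.18
vertex 0.564 -0.682 2.266
vertex 0.234 0.06 2.688
endloop
endfacet
facet normal 0.326 0.048 0.944
outer loop
vertex -0.193 -1.132 3.455
vertex 0.534 -0.651 3.18
vertex -0.234 -0.219 3.423
endloop
endfacet
facet normal -0.569 -0.583 0.580
outer loop
vertex -0.614 -1.46 2.712
vertex -0.193 -1.132 3.455
vertex -0.944 -0.718 3.134
endloop
endfacet
facet normal -0.532 -0.622 -0.575
outer loop
vertex -0.146 -1.181 1.977
vertex -0.614 -1.46 2.712
vertex -0.914 -0.749 2.22
endloop
endfacet
facet normal 0.386 -0.015 -0.922
outer loop
vertex 0.564 -0.682 2.266
vertex -0.146 -1.181 1.977
vertex -0.187 -0.268 1.945
endloop
endfacet

endsolid


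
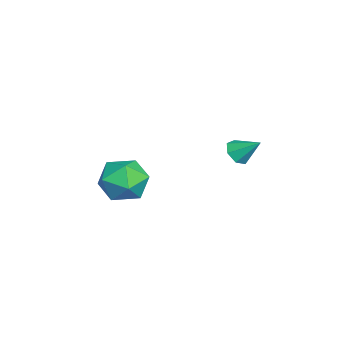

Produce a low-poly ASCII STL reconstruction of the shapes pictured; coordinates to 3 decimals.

solid 
facet normal -0.298 -0.717 -0.630
outer loop
vertex 1.277 3.783 0.321
vertex 1.025 3.502 0.76
vertex 0.797 3.904 0.41
endloop
endfacet
facet normal 0.149 0.897 -0.416
outer loop
vertex 1.277 3.783 0.321
vertex 0.797 3.904 0.41
vertex 1.355 4.298 1.46
endloop
endfacet
facet normal -0.299 -0.717 -0.629
outer loop
vertex 0.797 3.904 0.41
vertex 1.025 3.502 0.76
vertex 0.488 3.722 0.764
endloop
endfacet
facet normal -0.535 0.844 -0.033
outer loop
vertex 0.797 3.904 0.41
vertex 0.488 3.722 0.764
vertex 1.355 4.298 1.46
endloop
endfacet
facet normal -0.299 -0.717 -0.630
outer loop
vertex 0.488 3.722 0.764
vertex 1.025 3.502 0.76
vertex 0.584 3.374 1.115
endloop
endfacet
facet normal -0.720 0.385 0.578
outer loop
vertex 0.488 3.722 0.764
vertex 0.584 3.374 1.115
vertex 1.355 4.298 1.46
endloop
endfacet
facet normal -0.299 -0.717 -0.630
outer loop
vertex 0.584 3.374 1.115
vertex 1.025 3.502 0.76
vertex 1.011 3.122 1.199
endloop
endfacet
facet normal -0.267 -0.134 0.954
outer loop
vertex 0.584 3.374 1.115
vertex 1.011 3.122 1.199
vertex 1.355 4.298 1.46
endloop
endfacet
facet normal -0.297 -0.717 -0.630
outer loop
vertex 1.011 3.122 1.199
vertex 1.025 3.502 0.76
vertex 1.449 3.157 0.953
endloop
endfacet
facet normal 0.483 -0.322 0.814
outer loop
vertex 1.011 3.122 1.199
vertex 1.449 3.157 0.953
vertex 1.355 4.298 1.46
endloop
endfacet
facet normal -0.298 -0.718 -0.630
outer loop
vertex 1.449 3.157 0.953
vertex 1.025 3.502 0.76
vertex 1.567 3.451 0.562
endloop
endfacet
facet normal 0.964 -0.037 0.263
outer loop
vertex 1.449 3.157 0.953
vertex 1.567 3.451 0.562
vertex 1.355 4.298 1.46
endloop
endfacet
facet normal -0.298 -0.717 -0.630
outer loop
vertex 1.567 3.451 0.562
vertex 1.025 3.502 0.76
vertex 1.277 3.783 0.321
endloop
endfacet
facet normal 0.815 0.505 -0.284
outer loop
vertex 1.567 3.451 0.562
vertex 1.277 3.783 0.321
vertex 1.355 4.298 1.46
endloop
endfacet
facet normal -0.018 0.953 -0.303
outer loop
vertex -2.192 -0.154 -3.711
vertex -3.254 -0.07 -3.383
vertex -2.43 0.172 -2.672
endloop
endfacet
facet normal 0.638 0.765 -0.094
outer loop
vertex -2.192 -0.154 -3.711
vertex -2.43 0.172 -2.672
vertex -1.596 -0.546 -2.854
endloop
endfacet
facet normal 0.845 0.209 -0.492
outer loop
vertex -2.192 -0.154 -3.711
vertex -1.596 -0.546 -2.854
vertex -1.906 -1.231 -3.677
endloop
endfacet
facet normal 0.318 0.055 -0.947
outer loop
vertex -2.192 -0.154 -3.711
vertex -1.906 -1.231 -3.677
vertex -2.93 -0.936 -4.004
endloop
endfacet
facet normal -0.216 0.514 -0.830
outer loop
vertex -2.192 -0.154 -3.711
vertex -2.93 -0.936 -4.004
vertex -3.254 -0.07 -3.383
endloop
endfacet
facet normal 0.599 0.547 0.585
outer loop
vertex -1.596 -0.546 -2.854
vertex -2.43 0.172 -2.672
vertex -2.29 -0.704 -1.996
endloop
endfacet
facet normal -0.463 0.852 0.246
outer loop
vertex -2.43 0.172 -2.672
vertex -3.254 -0.07 -3.383
vertex -3.314 -0.409 -2.323
endloop
endfacet
facet normal -0.782 0.142 -0.607
outer loop
vertex -3.254 -0.07 -3.383
vertex -2.93 -0.936 -4.004
vertex -3.624 -1.094 -3.146
endloop
endfacet
facet normal 0.081 -0.601 -0.795
outer loop
vertex -2.93 -0.936 -4.004
vertex -1.906 -1.231 -3.677
vertex -2.79 -1.812 -3.328
endloop
endfacet
facet normal 0.934 -0.351 -0.059
outer loop
vertex -1.906 -1.231 -3.677
vertex -1.596 -0.546 -2.854
vertex -1.966 -1.57 -2.617
endloop
endfacet
facet normal -0.318 -0.055 0.947
outer loop
vertex -3.028 -1.486 -2.289
vertex -2.29 -0.704 -1.996
vertex -3.314 -0.409 -2.323
endloop
endfacet
facet normal -0.845 -0.209 0.492
outer loop
vertex -3.028 -1.486 -2.289
vertex -3.314 -0.409 -2.323
vertex -3.624 -1.094 -3.146
endloop
endfacet
facet normal -0.638 -0.765 0.094
outer loop
vertex -3.028 -1.486 -2.289
vertex -3.624 -1.094 -3.146
vertex -2.79 -1.812 -3.328
endloop
endfacet
facet normal 0.018 -0.953 0.303
outer loop
vertex -3.028 -1.486 -2.289
vertex -2.79 -1.812 -3.328
vertex -1.966 -1.57 -2.617
endloop
endfacet
facet normal 0.216 -0.514 0.830
outer loop
vertex -3.028 -1.486 -2.289
vertex -1.966 -1.57 -2.617
vertex -2.29 -0.704 -1.996
endloop
endfacet
facet normal -0.081 0.601 0.795
outer loop
vertex -3.314 -0.409 -2.323
vertex -2.29 -0.704 -1.996
vertex -2.43 0.172 -2.672
endloop
endfacet
facet normal -0.934 0.351 0.059
outer loop
vertex -3.624 -1.094 -3.146
vertex -3.314 -0.409 -2.323
vertex -3.254 -0.07 -3.383
endloop
endfacet
facet normal -0.599 -0.547 -0.585
outer loop
vertex -2.79 -1.812 -3.328
vertex -3.624 -1.094 -3.146
vertex -2.93 -0.936 -4.004
endloop
endfacet
facet normal 0.463 -0.852 -0.246
outer loop
vertex -1.966 -1.57 -2.617
vertex -2.79 -1.812 -3.328
vertex -1.906 -1.231 -3.677
endloop
endfacet
facet normal 0.782 -0.142 0.607
outer loop
vertex -2.29 -0.704 -1.996
vertex -1.966 -1.57 -2.617
vertex -1.596 -0.546 -2.854
endloop
endfacet

endsolid


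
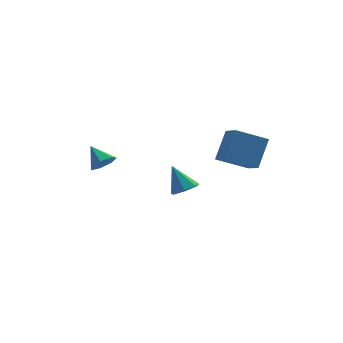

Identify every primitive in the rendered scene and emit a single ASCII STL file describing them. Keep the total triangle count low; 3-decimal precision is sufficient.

solid 
facet normal 0.363 -0.423 -0.830
outer loop
vertex 1.397 2.134 -1.822
vertex 0.856 2.591 -2.292
vertex 1.646 2.791 -2.048
endloop
endfacet
facet normal 0.648 0.016 0.761
outer loop
vertex 1.397 2.134 -1.822
vertex 1.646 2.791 -2.048
vertex 0.224 3.329 -0.848
endloop
endfacet
facet normal 0.364 -0.424 -0.830
outer loop
vertex 1.646 2.791 -2.048
vertex 0.856 2.591 -2.292
vertex 1.3 3.297 -2.458
endloop
endfacet
facet normal 0.590 0.712 0.380
outer loop
vertex 1.646 2.791 -2.048
vertex 1.3 3.297 -2.458
vertex 0.224 3.329 -0.848
endloop
endfacet
facet normal 0.363 -0.424 -0.830
outer loop
vertex 1.3 3.297 -2.458
vertex 0.856 2.591 -2.292
vertex 0.62 3.272 -2.743
endloop
endfacet
facet normal -0.022 0.999 -0.035
outer loop
vertex 1.3 3.297 -2.458
vertex 0.62 3.272 -2.743
vertex 0.224 3.329 -0.848
endloop
endfacet
facet normal 0.363 -0.424 -0.830
outer loop
vertex 0.62 3.272 -2.743
vertex 0.856 2.591 -2.292
vertex 0.118 2.735 -2.688
endloop
endfacet
facet normal -0.728 0.663 -0.172
outer loop
vertex 0.62 3.272 -2.743
vertex 0.118 2.735 -2.688
vertex 0.224 3.329 -0.848
endloop
endfacet
facet normal 0.363 -0.423 -0.830
outer loop
vertex 0.118 2.735 -2.688
vertex 0.856 2.591 -2.292
vertex 0.172 2.089 -2.335
endloop
endfacet
facet normal -0.996 -0.044 0.072
outer loop
vertex 0.118 2.735 -2.688
vertex 0.172 2.089 -2.335
vertex 0.224 3.329 -0.848
endloop
endfacet
facet normal 0.363 -0.423 -0.830
outer loop
vertex 0.172 2.089 -2.335
vertex 0.856 2.591 -2.292
vertex 0.741 1.822 -1.95
endloop
endfacet
facet normal -0.624 -0.589 0.513
outer loop
vertex 0.172 2.089 -2.335
vertex 0.741 1.822 -1.95
vertex 0.224 3.329 -0.848
endloop
endfacet
facet normal 0.363 -0.423 -0.830
outer loop
vertex 0.741 1.822 -1.95
vertex 0.856 2.591 -2.292
vertex 1.397 2.134 -1.822
endloop
endfacet
facet normal 0.108 -0.563 0.820
outer loop
vertex 0.741 1.822 -1.95
vertex 1.397 2.134 -1.822
vertex 0.224 3.329 -0.848
endloop
endfacet
facet normal -0.916 0.040 0.400
outer loop
vertex 2.645 -2.985 5.278
vertex 2.363 -1.652 4.498
vertex 1.97 -3.975 3.83
endloop
endfacet
facet normal 0.180 -0.849 0.497
outer loop
vertex 3.637 -4.048 3.102
vertex 2.645 -2.985 5.278
vertex 1.97 -3.975 3.83
endloop
endfacet
facet normal -0.916 0.040 0.399
outer loop
vertex 1.97 -3.975 3.83
vertex 2.363 -1.652 4.498
vertex 1.688 -2.642 3.049
endloop
endfacet
facet normal -0.359 -0.527 -0.770
outer loop
vertex 1.688 -2.642 3.049
vertex 3.637 -4.048 3.102
vertex 1.97 -3.975 3.83
endloop
endfacet
facet normal 0.359 0.527 0.770
outer loop
vertex 2.645 -2.985 5.278
vertex 4.03 -1.725 3.77
vertex 2.363 -1.652 4.498
endloop
endfacet
facet normal 0.179 -0.849 0.497
outer loop
vertex 4.312 -3.058 4.551
vertex 2.645 -2.985 5.278
vertex 3.637 -4.048 3.102
endloop
endfacet
facet normal 0.359 0.527 0.770
outer loop
vertex 4.312 -3.058 4.551
vertex 4.03 -1.725 3.77
vertex 2.645 -2.985 5.278
endloop
endfacet
facet normal -0.180 0.849 -0.497
outer loop
vertex 2.363 -1.652 4.498
vertex 4.03 -1.725 3.77
vertex 1.688 -2.642 3.049
endloop
endfacet
facet normal -0.359 -0.527 -0.770
outer loop
vertex 3.355 -2.715 2.322
vertex 3.637 -4.048 3.102
vertex 1.688 -2.642 3.049
endloop
endfacet
facet normal -0.179 0.849 -0.497
outer loop
vertex 1.688 -2.642 3.049
vertex 4.03 -1.725 3.77
vertex 3.355 -2.715 2.322
endloop
endfacet
facet normal 0.916 -0.040 -0.399
outer loop
vertex 3.355 -2.715 2.322
vertex 4.312 -3.058 4.551
vertex 3.637 -4.048 3.102
endloop
endfacet
facet normal 0.916 -0.040 -0.399
outer loop
vertex 4.03 -1.725 3.77
vertex 4.312 -3.058 4.551
vertex 3.355 -2.715 2.322
endloop
endfacet
facet normal 0.419 -0.670 -0.613
outer loop
vertex -3.221 0.71 1.596
vertex -3.644 1.005 0.984
vertex -2.919 1.224 1.24
endloop
endfacet
facet normal 0.507 0.269 0.819
outer loop
vertex -3.221 0.71 1.596
vertex -2.919 1.224 1.24
vertex -4.216 1.915 1.816
endloop
endfacet
facet normal 0.419 -0.670 -0.613
outer loop
vertex -2.919 1.224 1.24
vertex -3.644 1.005 0.984
vertex -3.163 1.573 0.692
endloop
endfacet
facet normal 0.543 0.797 0.266
outer loop
vertex -2.919 1.224 1.24
vertex -3.163 1.573 0.692
vertex -4.216 1.915 1.816
endloop
endfacet
facet normal 0.420 -0.670 -0.612
outer loop
vertex -3.163 1.573 0.692
vertex -3.644 1.005 0.984
vertex -3.769 1.494 0.363
endloop
endfacet
facet normal 0.022 0.962 -0.272
outer loop
vertex -3.163 1.573 0.692
vertex -3.769 1.494 0.363
vertex -4.216 1.915 1.816
endloop
endfacet
facet normal 0.421 -0.670 -0.612
outer loop
vertex -3.769 1.494 0.363
vertex -3.644 1.005 0.984
vertex -4.281 1.046 0.501
endloop
endfacet
facet normal -0.664 0.639 -0.389
outer loop
vertex -3.769 1.494 0.363
vertex -4.281 1.046 0.501
vertex -4.216 1.915 1.816
endloop
endfacet
facet normal 0.421 -0.670 -0.612
outer loop
vertex -4.281 1.046 0.501
vertex -3.644 1.005 0.984
vertex -4.314 0.567 1.003
endloop
endfacet
facet normal -0.997 0.071 0.002
outer loop
vertex -4.281 1.046 0.501
vertex -4.314 0.567 1.003
vertex -4.216 1.915 1.816
endloop
endfacet
facet normal 0.420 -0.670 -0.612
outer loop
vertex -4.314 0.567 1.003
vertex -3.644 1.005 0.984
vertex -3.842 0.418 1.49
endloop
endfacet
facet normal -0.728 -0.315 0.609
outer loop
vertex -4.314 0.567 1.003
vertex -3.842 0.418 1.49
vertex -4.216 1.915 1.816
endloop
endfacet
facet normal 0.420 -0.670 -0.613
outer loop
vertex -3.842 0.418 1.49
vertex -3.644 1.005 0.984
vertex -3.221 0.71 1.596
endloop
endfacet
facet normal -0.059 -0.227 0.972
outer loop
vertex -3.842 0.418 1.49
vertex -3.221 0.71 1.596
vertex -4.216 1.915 1.816
endloop
endfacet

endsolid


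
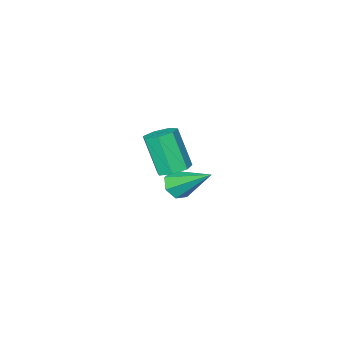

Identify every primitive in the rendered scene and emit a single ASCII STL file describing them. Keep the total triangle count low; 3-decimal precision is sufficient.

solid 
facet normal -0.027 0.440 -0.897
outer loop
vertex 3.688 1.896 0.677
vertex 3.109 1.921 0.707
vertex 3.498 2.312 0.887
endloop
endfacet
facet normal 0.926 0.350 0.144
outer loop
vertex 3.688 1.896 0.677
vertex 3.498 2.312 0.887
vertex 3.729 1.234 2.023
endloop
endfacet
facet normal 0.926 0.350 0.144
outer loop
vertex 3.729 1.234 2.023
vertex 3.498 2.312 0.887
vertex 3.539 1.65 2.233
endloop
endfacet
facet normal 0.028 -0.440 0.897
outer loop
vertex 3.729 1.234 2.023
vertex 3.539 1.65 2.233
vertex 3.151 1.259 2.053
endloop
endfacet
facet normal -0.029 0.441 -0.897
outer loop
vertex 3.498 2.312 0.887
vertex 3.109 1.921 0.707
vertex 3.015 2.433 0.962
endloop
endfacet
facet normal 0.281 0.864 0.417
outer loop
vertex 3.498 2.312 0.887
vertex 3.015 2.433 0.962
vertex 3.539 1.65 2.233
endloop
endfacet
facet normal 0.283 0.864 0.416
outer loop
vertex 3.539 1.65 2.233
vertex 3.015 2.433 0.962
vertex 3.057 1.772 2.308
endloop
endfacet
facet normal 0.028 -0.441 0.897
outer loop
vertex 3.539 1.65 2.233
vertex 3.057 1.772 2.308
vertex 3.151 1.259 2.053
endloop
endfacet
facet normal -0.028 0.441 -0.897
outer loop
vertex 3.015 2.433 0.962
vertex 3.109 1.921 0.707
vertex 2.603 2.169 0.845
endloop
endfacet
facet normal -0.573 0.728 0.376
outer loop
vertex 3.015 2.433 0.962
vertex 2.603 2.169 0.845
vertex 3.057 1.772 2.308
endloop
endfacet
facet normal -0.575 0.727 0.376
outer loop
vertex 3.057 1.772 2.308
vertex 2.603 2.169 0.845
vertex 2.645 1.507 2.19
endloop
endfacet
facet normal 0.027 -0.441 0.897
outer loop
vertex 3.057 1.772 2.308
vertex 2.645 1.507 2.19
vertex 3.151 1.259 2.053
endloop
endfacet
facet normal -0.028 0.441 -0.897
outer loop
vertex 2.603 2.169 0.845
vertex 3.109 1.921 0.707
vertex 2.572 1.718 0.624
endloop
endfacet
facet normal -0.998 0.043 0.052
outer loop
vertex 2.603 2.169 0.845
vertex 2.572 1.718 0.624
vertex 2.645 1.507 2.19
endloop
endfacet
facet normal -0.998 0.043 0.052
outer loop
vertex 2.645 1.507 2.19
vertex 2.572 1.718 0.624
vertex 2.614 1.056 1.97
endloop
endfacet
facet normal 0.028 -0.440 0.898
outer loop
vertex 2.645 1.507 2.19
vertex 2.614 1.056 1.97
vertex 3.151 1.259 2.053
endloop
endfacet
facet normal -0.028 0.440 -0.898
outer loop
vertex 2.572 1.718 0.624
vertex 3.109 1.921 0.707
vertex 2.946 1.419 0.466
endloop
endfacet
facet normal -0.670 -0.674 -0.311
outer loop
vertex 2.572 1.718 0.624
vertex 2.946 1.419 0.466
vertex 2.614 1.056 1.97
endloop
endfacet
facet normal -0.671 -0.674 -0.311
outer loop
vertex 2.614 1.056 1.97
vertex 2.946 1.419 0.466
vertex 2.987 0.758 1.811
endloop
endfacet
facet normal 0.029 -0.442 0.896
outer loop
vertex 2.614 1.056 1.97
vertex 2.987 0.758 1.811
vertex 3.151 1.259 2.053
endloop
endfacet
facet normal -0.029 0.440 -0.897
outer loop
vertex 2.946 1.419 0.466
vertex 3.109 1.921 0.707
vertex 3.442 1.499 0.489
endloop
endfacet
facet normal 0.163 -0.884 -0.439
outer loop
vertex 2.946 1.419 0.466
vertex 3.442 1.499 0.489
vertex 2.987 0.758 1.811
endloop
endfacet
facet normal 0.162 -0.884 -0.440
outer loop
vertex 2.987 0.758 1.811
vertex 3.442 1.499 0.489
vertex 3.484 0.837 1.835
endloop
endfacet
facet normal 0.027 -0.442 0.897
outer loop
vertex 2.987 0.758 1.811
vertex 3.484 0.837 1.835
vertex 3.151 1.259 2.053
endloop
endfacet
facet normal -0.027 0.442 -0.897
outer loop
vertex 3.442 1.499 0.489
vertex 3.109 1.921 0.707
vertex 3.688 1.896 0.677
endloop
endfacet
facet normal 0.872 -0.428 -0.238
outer loop
vertex 3.442 1.499 0.489
vertex 3.688 1.896 0.677
vertex 3.484 0.837 1.835
endloop
endfacet
facet normal 0.873 -0.427 -0.236
outer loop
vertex 3.484 0.837 1.835
vertex 3.688 1.896 0.677
vertex 3.729 1.234 2.023
endloop
endfacet
facet normal 0.027 -0.442 0.897
outer loop
vertex 3.484 0.837 1.835
vertex 3.729 1.234 2.023
vertex 3.151 1.259 2.053
endloop
endfacet
facet normal 0.218 -0.763 -0.609
outer loop
vertex 1.086 -1.113 -2.148
vertex 0.717 -0.886 -2.564
vertex 1.303 -0.781 -2.486
endloop
endfacet
facet normal 0.777 0.121 0.618
outer loop
vertex 1.086 -1.113 -2.148
vertex 1.303 -0.781 -2.486
vertex 0.343 0.426 -1.516
endloop
endfacet
facet normal 0.218 -0.763 -0.609
outer loop
vertex 1.303 -0.781 -2.486
vertex 0.717 -0.886 -2.564
vertex 1.078 -0.529 -2.882
endloop
endfacet
facet normal 0.770 0.638 -0.032
outer loop
vertex 1.303 -0.781 -2.486
vertex 1.078 -0.529 -2.882
vertex 0.343 0.426 -1.516
endloop
endfacet
facet normal 0.217 -0.763 -0.609
outer loop
vertex 1.078 -0.529 -2.882
vertex 0.717 -0.886 -2.564
vertex 0.582 -0.545 -3.039
endloop
endfacet
facet normal 0.136 0.845 -0.517
outer loop
vertex 1.078 -0.529 -2.882
vertex 0.582 -0.545 -3.039
vertex 0.343 0.426 -1.516
endloop
endfacet
facet normal 0.217 -0.763 -0.609
outer loop
vertex 0.582 -0.545 -3.039
vertex 0.717 -0.886 -2.564
vertex 0.187 -0.819 -2.837
endloop
endfacet
facet normal -0.652 0.588 -0.478
outer loop
vertex 0.582 -0.545 -3.039
vertex 0.187 -0.819 -2.837
vertex 0.343 0.426 -1.516
endloop
endfacet
facet normal 0.217 -0.763 -0.609
outer loop
vertex 0.187 -0.819 -2.837
vertex 0.717 -0.886 -2.564
vertex 0.191 -1.143 -2.43
endloop
endfacet
facet normal -0.996 0.062 0.059
outer loop
vertex 0.187 -0.819 -2.837
vertex 0.191 -1.143 -2.43
vertex 0.343 0.426 -1.516
endloop
endfacet
facet normal 0.218 -0.763 -0.609
outer loop
vertex 0.191 -1.143 -2.43
vertex 0.717 -0.886 -2.564
vertex 0.591 -1.274 -2.123
endloop
endfacet
facet normal -0.640 -0.339 0.689
outer loop
vertex 0.191 -1.143 -2.43
vertex 0.591 -1.274 -2.123
vertex 0.343 0.426 -1.516
endloop
endfacet
facet normal 0.217 -0.763 -0.609
outer loop
vertex 0.591 -1.274 -2.123
vertex 0.717 -0.886 -2.564
vertex 1.086 -1.113 -2.148
endloop
endfacet
facet normal 0.149 -0.313 0.938
outer loop
vertex 0.591 -1.274 -2.123
vertex 1.086 -1.113 -2.148
vertex 0.343 0.426 -1.516
endloop
endfacet

endsolid
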